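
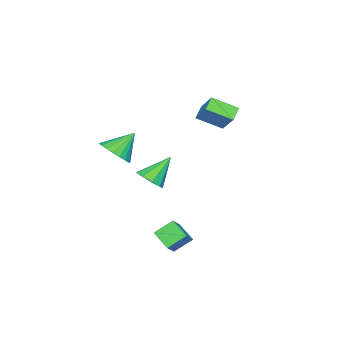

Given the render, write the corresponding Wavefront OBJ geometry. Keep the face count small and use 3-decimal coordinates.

v -1.073 0.563 -1.239
v -0.479 0.561 -0.733
v -2.107 1.117 -0.021
v -0.511 1.035 -0.976
v -0.805 1.289 -1.341
v -1.225 1.203 -1.659
v -1.574 0.818 -1.78
v -1.689 0.313 -1.648
v -1.515 -0.074 -1.324
v -1.135 -0.163 -0.961
v -0.726 0.088 -0.727
v 1.786 4.607 -2.444
v 1.436 3.705 -1.942
v 2.499 4.694 -1.792
v 2.149 3.792 -1.29
v 2.431 4.008 -3.07
v 2.081 3.106 -2.568
v 3.144 4.095 -2.418
v 2.794 3.193 -1.916
v -3.229 1.774 2.231
v -3.915 1.687 2.672
v -3.784 2.917 1.596
v -4.469 2.83 2.037
v -2.651 2.65 3.303
v -3.336 2.563 3.744
v -3.205 3.793 2.668
v -3.891 3.706 3.109
v 2.485 0.973 2.362
v 3.009 0.656 3.007
v 1.555 1.467 3.358
v 3.142 0.998 2.961
v 3.161 1.336 2.811
v 3.063 1.611 2.584
v 2.865 1.776 2.318
v 2.602 1.801 2.059
v 2.318 1.684 1.853
v 2.063 1.443 1.735
v 1.881 1.121 1.725
v 1.803 0.773 1.825
v 1.843 0.46 2.018
v 1.994 0.235 2.27
v 2.23 0.138 2.538
v 2.51 0.185 2.776
v 2.786 0.369 2.942
f 2 1 4
f 2 4 3
f 4 1 5
f 4 5 3
f 5 1 6
f 5 6 3
f 6 1 7
f 6 7 3
f 7 1 8
f 7 8 3
f 8 1 9
f 8 9 3
f 9 1 10
f 9 10 3
f 10 1 11
f 10 11 3
f 11 1 2
f 11 2 3
f 13 15 12
f 16 13 12
f 12 15 14
f 14 16 12
f 13 19 15
f 17 13 16
f 17 19 13
f 15 19 14
f 18 16 14
f 14 19 18
f 18 17 16
f 19 17 18
f 21 23 20
f 24 21 20
f 20 23 22
f 22 24 20
f 21 27 23
f 25 21 24
f 25 27 21
f 23 27 22
f 26 24 22
f 22 27 26
f 26 25 24
f 27 25 26
f 29 28 31
f 29 31 30
f 31 28 32
f 31 32 30
f 32 28 33
f 32 33 30
f 33 28 34
f 33 34 30
f 34 28 35
f 34 35 30
f 35 28 36
f 35 36 30
f 36 28 37
f 36 37 30
f 37 28 38
f 37 38 30
f 38 28 39
f 38 39 30
f 39 28 40
f 39 40 30
f 40 28 41
f 40 41 30
f 41 28 42
f 41 42 30
f 42 28 43
f 42 43 30
f 43 28 44
f 43 44 30
f 44 28 29
f 44 29 30



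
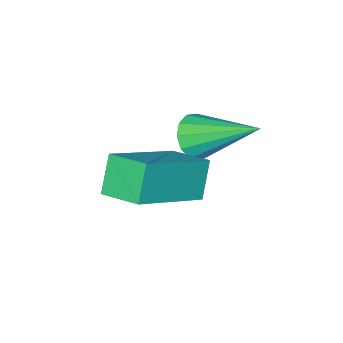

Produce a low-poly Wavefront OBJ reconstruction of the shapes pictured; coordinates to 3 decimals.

v -2.86 -4.181 -3.195
v -2.441 -3.93 -3.402
v -3.22 -2.899 -2.365
v -2.671 -3.876 -3.585
v -2.96 -3.919 -3.645
v -3.218 -4.045 -3.561
v -3.362 -4.214 -3.362
v -3.346 -4.373 -3.11
v -3.176 -4.471 -2.885
v -2.906 -4.477 -2.758
v -2.621 -4.389 -2.77
v -2.411 -4.235 -2.917
v -2.344 -4.064 -3.153
v -1.891 -4.012 -4.029
v -2.315 -4.24 -3.305
v -1.991 -3.163 -3.821
v -2.416 -3.391 -3.096
v -0.324 -4.049 -3.124
v -0.749 -4.277 -2.399
v -0.425 -3.2 -2.915
v -0.849 -3.428 -2.191
f 2 1 4
f 2 4 3
f 4 1 5
f 4 5 3
f 5 1 6
f 5 6 3
f 6 1 7
f 6 7 3
f 7 1 8
f 7 8 3
f 8 1 9
f 8 9 3
f 9 1 10
f 9 10 3
f 10 1 11
f 10 11 3
f 11 1 12
f 11 12 3
f 12 1 13
f 12 13 3
f 13 1 2
f 13 2 3
f 15 17 14
f 18 15 14
f 14 17 16
f 16 18 14
f 15 21 17
f 19 15 18
f 19 21 15
f 17 21 16
f 20 18 16
f 16 21 20
f 20 19 18
f 21 19 20



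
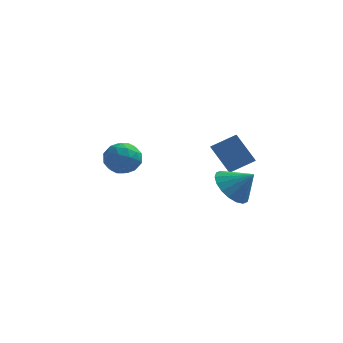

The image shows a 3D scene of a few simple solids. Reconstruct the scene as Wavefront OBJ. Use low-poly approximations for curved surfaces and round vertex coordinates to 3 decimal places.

v 1.629 -0.61 -0.02
v 0.661 -0.024 1.288
v 1.467 0.986 -0.857
v 0.498 1.573 0.451
v 2.782 -0.153 0.629
v 1.813 0.434 1.937
v 2.619 1.444 -0.208
v 1.651 2.03 1.1
v 2.042 -2.876 0.214
v 2.637 -2.15 -0.34
v 3.038 -2.964 1.166
v 2.377 -1.87 -0.042
v 2.05 -1.79 0.308
v 1.722 -1.924 0.639
v 1.457 -2.247 0.886
v 1.308 -2.694 0.999
v 1.305 -3.178 0.958
v 1.447 -3.601 0.769
v 1.708 -3.881 0.47
v 2.034 -3.961 0.121
v 2.363 -3.827 -0.21
v 2.627 -3.504 -0.457
v 2.776 -3.057 -0.571
v 2.78 -2.573 -0.529
v -3.603 2.235 0.09
v -3.056 1.402 -0.07
v -4.504 1.898 -1.23
v -3.957 1.065 -1.39
v -4.576 1.117 -0.595
v -4.02 1.325 0.221
v -3.54 1.975 -1.521
v -2.984 2.183 -0.705
v -3.017 1.241 -1.066
v -3.658 0.711 -0.493
v -3.902 2.589 -0.807
v -4.543 2.059 -0.234
v -3.251 1.849 0.126
v -4.309 1.451 -1.426
v -4.673 1.482 -0.959
v -4.352 0.992 -1.053
v -3.817 1.803 0.297
v -3.496 1.314 0.203
v -4.389 1.146 -0.106
v -4.064 1.986 -1.503
v -3.743 1.497 -1.597
v -3.208 2.308 -0.247
v -2.887 1.818 -0.341
v -3.171 2.154 -1.194
v -2.906 1.264 -0.553
v -3.436 1.065 -1.329
v -3.191 1.6 -1.406
v -2.864 1.723 -0.927
v -3.283 0.952 -0.217
v -3.812 0.754 -0.993
v -4.176 0.785 -0.525
v -3.849 0.907 -0.046
v -3.26 0.858 -0.802
v -3.748 2.546 -0.307
v -4.277 2.348 -1.083
v -3.711 2.393 -1.254
v -3.384 2.515 -0.775
v -4.124 2.235 0.029
v -4.654 2.036 -0.747
v -4.696 1.577 -0.373
v -4.369 1.7 0.106
v -4.3 2.442 -0.498
f 2 4 1
f 5 2 1
f 1 4 3
f 3 5 1
f 2 8 4
f 6 2 5
f 6 8 2
f 4 8 3
f 7 5 3
f 3 8 7
f 7 6 5
f 8 6 7
f 10 9 12
f 10 12 11
f 12 9 13
f 12 13 11
f 13 9 14
f 13 14 11
f 14 9 15
f 14 15 11
f 15 9 16
f 15 16 11
f 16 9 17
f 16 17 11
f 17 9 18
f 17 18 11
f 18 9 19
f 18 19 11
f 19 9 20
f 19 20 11
f 20 9 21
f 20 21 11
f 21 9 22
f 21 22 11
f 22 9 23
f 22 23 11
f 23 9 24
f 23 24 11
f 24 9 10
f 24 10 11
f 25 62 41
f 62 36 65
f 41 65 30
f 62 65 41
f 25 41 37
f 41 30 42
f 37 42 26
f 41 42 37
f 25 37 46
f 37 26 47
f 46 47 32
f 37 47 46
f 25 46 58
f 46 32 61
f 58 61 35
f 46 61 58
f 25 58 62
f 58 35 66
f 62 66 36
f 58 66 62
f 26 42 53
f 42 30 56
f 53 56 34
f 42 56 53
f 30 65 43
f 65 36 64
f 43 64 29
f 65 64 43
f 36 66 63
f 66 35 59
f 63 59 27
f 66 59 63
f 35 61 60
f 61 32 48
f 60 48 31
f 61 48 60
f 32 47 52
f 47 26 49
f 52 49 33
f 47 49 52
f 28 54 40
f 54 34 55
f 40 55 29
f 54 55 40
f 28 40 38
f 40 29 39
f 38 39 27
f 40 39 38
f 28 38 45
f 38 27 44
f 45 44 31
f 38 44 45
f 28 45 50
f 45 31 51
f 50 51 33
f 45 51 50
f 28 50 54
f 50 33 57
f 54 57 34
f 50 57 54
f 29 55 43
f 55 34 56
f 43 56 30
f 55 56 43
f 27 39 63
f 39 29 64
f 63 64 36
f 39 64 63
f 31 44 60
f 44 27 59
f 60 59 35
f 44 59 60
f 33 51 52
f 51 31 48
f 52 48 32
f 51 48 52
f 34 57 53
f 57 33 49
f 53 49 26
f 57 49 53



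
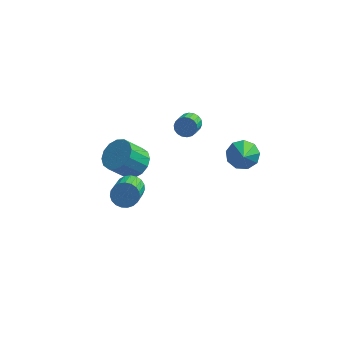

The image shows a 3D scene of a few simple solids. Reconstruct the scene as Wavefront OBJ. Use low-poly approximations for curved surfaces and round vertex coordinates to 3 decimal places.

v -2.446 -3.081 -1.712
v -2.187 -2.653 -1.075
v -2.074 -4.33 0.008
v -2.334 -4.759 -0.628
v -2.521 -2.647 -1.032
v -2.408 -4.324 0.052
v -2.842 -2.717 -1.107
v -2.73 -4.394 -0.023
v -3.095 -2.849 -1.286
v -2.982 -4.527 -0.202
v -3.235 -3.022 -1.538
v -3.123 -4.699 -0.454
v -3.239 -3.205 -1.821
v -3.127 -4.882 -0.737
v -3.106 -3.367 -2.085
v -2.994 -5.044 -1.001
v -2.859 -3.479 -2.284
v -2.746 -5.156 -1.201
v -2.541 -3.523 -2.385
v -2.428 -5.2 -1.301
v -2.206 -3.49 -2.369
v -2.093 -5.167 -1.285
v -1.912 -3.386 -2.239
v -1.8 -5.064 -1.156
v -1.712 -3.23 -2.019
v -1.599 -4.907 -0.935
v -1.638 -3.048 -1.745
v -1.525 -4.726 -0.661
v -1.704 -2.872 -1.465
v -1.591 -4.549 -0.382
v -1.898 -2.732 -1.229
v -1.785 -4.409 -0.145
v -0.114 1.842 -0.105
v 0.309 1.573 -0.564
v 0.238 0.59 -0.054
v -0.186 0.858 0.405
v 0.497 1.671 -0.348
v 0.426 0.688 0.162
v 0.564 1.803 -0.084
v 0.493 0.82 0.426
v 0.497 1.943 0.176
v 0.425 0.959 0.686
v 0.308 2.062 0.38
v 0.237 1.079 0.89
v 0.036 2.138 0.488
v -0.035 1.155 0.998
v -0.266 2.155 0.479
v -0.337 1.172 0.989
v -0.538 2.11 0.354
v -0.609 1.127 0.864
v -0.726 2.012 0.138
v -0.797 1.029 0.648
v -0.793 1.88 -0.126
v -0.864 0.897 0.384
v -0.725 1.741 -0.386
v -0.797 0.757 0.124
v -0.537 1.621 -0.59
v -0.608 0.638 -0.08
v -0.265 1.545 -0.698
v -0.336 0.562 -0.188
v 0.037 1.528 -0.689
v -0.034 0.545 -0.179
v 2.652 3.467 -4.185
v 3.058 2.904 -4.905
v 2.948 1.953 -2.835
v 3.543 3.275 -4.596
v 3.611 3.735 -4.095
v 3.23 4.07 -3.636
v 2.579 4.123 -3.434
v 1.962 3.869 -3.583
v 1.667 3.427 -4.014
v 1.833 3.003 -4.525
v 2.383 2.797 -4.877
v -2.718 -0.803 -1.817
v -2.101 -1.665 -1.789
v -2.986 -2.259 -0.556
v -3.602 -1.397 -0.583
v -1.863 -1.309 -1.447
v -2.748 -1.902 -0.213
v -1.853 -0.817 -1.203
v -2.738 -1.411 0.03
v -2.075 -0.322 -1.124
v -2.96 -0.915 0.109
v -2.47 0.045 -1.231
v -3.354 -0.549 0.003
v -2.93 0.184 -1.494
v -3.815 -0.41 -0.261
v -3.334 0.059 -1.844
v -4.219 -0.535 -0.611
v -3.572 -0.298 -2.187
v -4.457 -0.891 -0.953
v -3.582 -0.789 -2.43
v -4.467 -1.383 -1.197
v -3.36 -1.285 -2.509
v -4.245 -1.878 -1.276
v -2.966 -1.651 -2.403
v -3.85 -2.245 -1.169
v -2.505 -1.79 -2.139
v -3.39 -2.384 -0.906
f 2 1 5
f 2 5 3
f 3 5 6
f 3 6 4
f 5 1 7
f 5 7 6
f 6 7 8
f 6 8 4
f 7 1 9
f 7 9 8
f 8 9 10
f 8 10 4
f 9 1 11
f 9 11 10
f 10 11 12
f 10 12 4
f 11 1 13
f 11 13 12
f 12 13 14
f 12 14 4
f 13 1 15
f 13 15 14
f 14 15 16
f 14 16 4
f 15 1 17
f 15 17 16
f 16 17 18
f 16 18 4
f 17 1 19
f 17 19 18
f 18 19 20
f 18 20 4
f 19 1 21
f 19 21 20
f 20 21 22
f 20 22 4
f 21 1 23
f 21 23 22
f 22 23 24
f 22 24 4
f 23 1 25
f 23 25 24
f 24 25 26
f 24 26 4
f 25 1 27
f 25 27 26
f 26 27 28
f 26 28 4
f 27 1 29
f 27 29 28
f 28 29 30
f 28 30 4
f 29 1 31
f 29 31 30
f 30 31 32
f 30 32 4
f 31 1 2
f 31 2 32
f 32 2 3
f 32 3 4
f 34 33 37
f 34 37 35
f 35 37 38
f 35 38 36
f 37 33 39
f 37 39 38
f 38 39 40
f 38 40 36
f 39 33 41
f 39 41 40
f 40 41 42
f 40 42 36
f 41 33 43
f 41 43 42
f 42 43 44
f 42 44 36
f 43 33 45
f 43 45 44
f 44 45 46
f 44 46 36
f 45 33 47
f 45 47 46
f 46 47 48
f 46 48 36
f 47 33 49
f 47 49 48
f 48 49 50
f 48 50 36
f 49 33 51
f 49 51 50
f 50 51 52
f 50 52 36
f 51 33 53
f 51 53 52
f 52 53 54
f 52 54 36
f 53 33 55
f 53 55 54
f 54 55 56
f 54 56 36
f 55 33 57
f 55 57 56
f 56 57 58
f 56 58 36
f 57 33 59
f 57 59 58
f 58 59 60
f 58 60 36
f 59 33 61
f 59 61 60
f 60 61 62
f 60 62 36
f 61 33 34
f 61 34 62
f 62 34 35
f 62 35 36
f 64 63 66
f 64 66 65
f 66 63 67
f 66 67 65
f 67 63 68
f 67 68 65
f 68 63 69
f 68 69 65
f 69 63 70
f 69 70 65
f 70 63 71
f 70 71 65
f 71 63 72
f 71 72 65
f 72 63 73
f 72 73 65
f 73 63 64
f 73 64 65
f 75 74 78
f 75 78 76
f 76 78 79
f 76 79 77
f 78 74 80
f 78 80 79
f 79 80 81
f 79 81 77
f 80 74 82
f 80 82 81
f 81 82 83
f 81 83 77
f 82 74 84
f 82 84 83
f 83 84 85
f 83 85 77
f 84 74 86
f 84 86 85
f 85 86 87
f 85 87 77
f 86 74 88
f 86 88 87
f 87 88 89
f 87 89 77
f 88 74 90
f 88 90 89
f 89 90 91
f 89 91 77
f 90 74 92
f 90 92 91
f 91 92 93
f 91 93 77
f 92 74 94
f 92 94 93
f 93 94 95
f 93 95 77
f 94 74 96
f 94 96 95
f 95 96 97
f 95 97 77
f 96 74 98
f 96 98 97
f 97 98 99
f 97 99 77
f 98 74 75
f 98 75 99
f 99 75 76
f 99 76 77



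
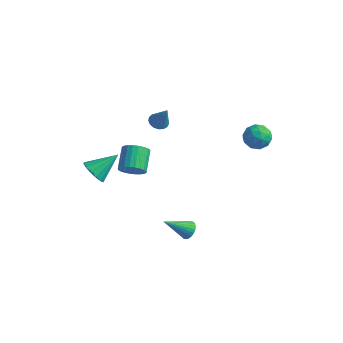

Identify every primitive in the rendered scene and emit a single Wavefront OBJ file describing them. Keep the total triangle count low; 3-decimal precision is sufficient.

v -3.388 3.207 -0.149
v -2.841 3.253 -0.414
v -2.712 3.093 1.229
v -2.914 3.53 -0.356
v -3.095 3.732 -0.25
v -3.344 3.815 -0.121
v -3.603 3.757 0.001
v -3.813 3.574 0.089
v -3.925 3.307 0.122
v -3.915 3.016 0.093
v -3.783 2.77 0.008
v -3.562 2.623 -0.112
v -3.3 2.61 -0.242
v -3.059 2.734 -0.35
v -2.893 2.966 -0.412
v 2.486 3.169 1.844
v 3.095 3.578 1.411
v 3.445 2.402 2.469
v 4.054 2.811 2.036
v 3.612 3.221 2.637
v 3.019 3.694 2.251
v 3.521 2.286 1.629
v 2.928 2.759 1.243
v 3.735 3.031 1.278
v 3.79 3.609 1.901
v 2.75 2.371 1.979
v 2.805 2.949 2.602
v 2.706 3.441 1.573
v 3.834 2.539 2.307
v 3.574 2.78 2.661
v 3.932 3.02 2.406
v 2.661 3.509 2.066
v 3.019 3.749 1.812
v 3.323 3.54 2.533
v 3.521 2.231 2.068
v 3.879 2.471 1.814
v 2.608 2.96 1.474
v 2.966 3.2 1.219
v 3.217 2.44 1.347
v 3.44 3.36 1.24
v 4.004 2.909 1.607
v 3.691 2.6 1.368
v 3.342 2.879 1.141
v 3.473 3.699 1.606
v 4.037 3.249 1.973
v 3.777 3.49 2.327
v 3.428 3.768 2.1
v 3.849 3.378 1.528
v 2.503 2.731 1.907
v 3.067 2.281 2.274
v 3.112 2.212 1.78
v 2.763 2.49 1.553
v 2.536 3.071 2.273
v 3.1 2.62 2.64
v 3.198 3.101 2.739
v 2.849 3.38 2.512
v 2.691 2.602 2.352
v -4.338 -1.612 -1.669
v -3.586 -1.999 -1.748
v -3.582 -0.348 -0.651
v -3.604 -1.716 -2.085
v -3.82 -1.406 -2.31
v -4.174 -1.15 -2.364
v -4.572 -1.019 -2.231
v -4.908 -1.046 -1.948
v -5.091 -1.225 -1.59
v -5.072 -1.507 -1.253
v -4.857 -1.818 -1.028
v -4.503 -2.073 -0.974
v -4.104 -2.205 -1.107
v -3.769 -2.178 -1.39
v 1.467 -0.849 -4.267
v 1.834 -0.714 -3.811
v 0.533 -1.871 -3.213
v 1.672 -0.546 -3.791
v 1.479 -0.424 -3.844
v 1.285 -0.366 -3.96
v 1.118 -0.382 -4.124
v 1.004 -0.469 -4.309
v 0.961 -0.614 -4.488
v 0.995 -0.795 -4.633
v 1.1 -0.984 -4.722
v 1.262 -1.152 -4.743
v 1.455 -1.274 -4.69
v 1.649 -1.332 -4.573
v 1.816 -1.316 -4.41
v 1.93 -1.229 -4.225
v 1.973 -1.084 -4.046
v 1.939 -0.903 -3.901
v -2.026 -1.184 -0.633
v -1.645 -1.437 0.011
v -2.193 -0.309 0.778
v -2.574 -0.056 0.133
v -1.434 -1.25 -0.114
v -1.983 -0.121 0.653
v -1.314 -1.052 -0.317
v -1.862 0.076 0.449
v -1.301 -0.875 -0.569
v -1.85 0.253 0.197
v -1.399 -0.745 -0.831
v -1.948 0.383 -0.065
v -1.593 -0.682 -1.063
v -2.141 0.446 -0.296
v -1.852 -0.695 -1.229
v -2.4 0.433 -0.462
v -2.138 -0.783 -1.304
v -2.686 0.346 -0.538
v -2.407 -0.931 -1.278
v -2.955 0.197 -0.511
v -2.617 -1.119 -1.153
v -3.166 0.01 -0.386
v -2.738 -1.316 -0.949
v -3.286 -0.188 -0.183
v -2.75 -1.493 -0.697
v -3.299 -0.365 0.069
v -2.652 -1.623 -0.435
v -3.201 -0.495 0.331
v -2.459 -1.686 -0.204
v -3.007 -0.558 0.563
v -2.2 -1.673 -0.038
v -2.748 -0.545 0.729
v -1.914 -1.586 0.038
v -2.462 -0.457 0.804
f 2 1 4
f 2 4 3
f 4 1 5
f 4 5 3
f 5 1 6
f 5 6 3
f 6 1 7
f 6 7 3
f 7 1 8
f 7 8 3
f 8 1 9
f 8 9 3
f 9 1 10
f 9 10 3
f 10 1 11
f 10 11 3
f 11 1 12
f 11 12 3
f 12 1 13
f 12 13 3
f 13 1 14
f 13 14 3
f 14 1 15
f 14 15 3
f 15 1 2
f 15 2 3
f 16 53 32
f 53 27 56
f 32 56 21
f 53 56 32
f 16 32 28
f 32 21 33
f 28 33 17
f 32 33 28
f 16 28 37
f 28 17 38
f 37 38 23
f 28 38 37
f 16 37 49
f 37 23 52
f 49 52 26
f 37 52 49
f 16 49 53
f 49 26 57
f 53 57 27
f 49 57 53
f 17 33 44
f 33 21 47
f 44 47 25
f 33 47 44
f 21 56 34
f 56 27 55
f 34 55 20
f 56 55 34
f 27 57 54
f 57 26 50
f 54 50 18
f 57 50 54
f 26 52 51
f 52 23 39
f 51 39 22
f 52 39 51
f 23 38 43
f 38 17 40
f 43 40 24
f 38 40 43
f 19 45 31
f 45 25 46
f 31 46 20
f 45 46 31
f 19 31 29
f 31 20 30
f 29 30 18
f 31 30 29
f 19 29 36
f 29 18 35
f 36 35 22
f 29 35 36
f 19 36 41
f 36 22 42
f 41 42 24
f 36 42 41
f 19 41 45
f 41 24 48
f 45 48 25
f 41 48 45
f 20 46 34
f 46 25 47
f 34 47 21
f 46 47 34
f 18 30 54
f 30 20 55
f 54 55 27
f 30 55 54
f 22 35 51
f 35 18 50
f 51 50 26
f 35 50 51
f 24 42 43
f 42 22 39
f 43 39 23
f 42 39 43
f 25 48 44
f 48 24 40
f 44 40 17
f 48 40 44
f 59 58 61
f 59 61 60
f 61 58 62
f 61 62 60
f 62 58 63
f 62 63 60
f 63 58 64
f 63 64 60
f 64 58 65
f 64 65 60
f 65 58 66
f 65 66 60
f 66 58 67
f 66 67 60
f 67 58 68
f 67 68 60
f 68 58 69
f 68 69 60
f 69 58 70
f 69 70 60
f 70 58 71
f 70 71 60
f 71 58 59
f 71 59 60
f 73 72 75
f 73 75 74
f 75 72 76
f 75 76 74
f 76 72 77
f 76 77 74
f 77 72 78
f 77 78 74
f 78 72 79
f 78 79 74
f 79 72 80
f 79 80 74
f 80 72 81
f 80 81 74
f 81 72 82
f 81 82 74
f 82 72 83
f 82 83 74
f 83 72 84
f 83 84 74
f 84 72 85
f 84 85 74
f 85 72 86
f 85 86 74
f 86 72 87
f 86 87 74
f 87 72 88
f 87 88 74
f 88 72 89
f 88 89 74
f 89 72 73
f 89 73 74
f 91 90 94
f 91 94 92
f 92 94 95
f 92 95 93
f 94 90 96
f 94 96 95
f 95 96 97
f 95 97 93
f 96 90 98
f 96 98 97
f 97 98 99
f 97 99 93
f 98 90 100
f 98 100 99
f 99 100 101
f 99 101 93
f 100 90 102
f 100 102 101
f 101 102 103
f 101 103 93
f 102 90 104
f 102 104 103
f 103 104 105
f 103 105 93
f 104 90 106
f 104 106 105
f 105 106 107
f 105 107 93
f 106 90 108
f 106 108 107
f 107 108 109
f 107 109 93
f 108 90 110
f 108 110 109
f 109 110 111
f 109 111 93
f 110 90 112
f 110 112 111
f 111 112 113
f 111 113 93
f 112 90 114
f 112 114 113
f 113 114 115
f 113 115 93
f 114 90 116
f 114 116 115
f 115 116 117
f 115 117 93
f 116 90 118
f 116 118 117
f 117 118 119
f 117 119 93
f 118 90 120
f 118 120 119
f 119 120 121
f 119 121 93
f 120 90 122
f 120 122 121
f 121 122 123
f 121 123 93
f 122 90 91
f 122 91 123
f 123 91 92
f 123 92 93



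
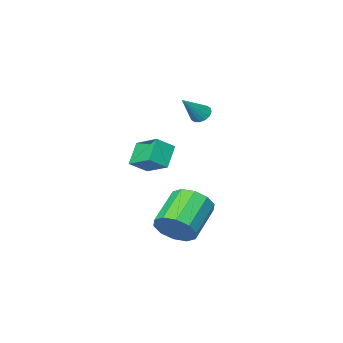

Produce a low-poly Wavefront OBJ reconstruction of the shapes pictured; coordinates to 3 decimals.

v -2.174 -2.974 -0.115
v -1.792 -2.889 -0.501
v -1.066 -2.826 1.015
v -1.891 -2.63 -0.438
v -2.067 -2.463 -0.288
v -2.271 -2.434 -0.092
v -2.449 -2.549 0.098
v -2.554 -2.778 0.231
v -2.556 -3.06 0.271
v -2.457 -3.319 0.207
v -2.282 -3.485 0.057
v -2.077 -3.515 -0.139
v -1.899 -3.4 -0.329
v -1.795 -3.171 -0.461
v 2.593 2.252 -3.986
v 3.244 1.701 -3.484
v 1.778 0.836 -2.532
v 1.127 1.388 -3.034
v 3.147 2.215 -3.166
v 1.681 1.35 -2.215
v 2.839 2.743 -3.162
v 1.372 1.879 -2.21
v 2.436 3.084 -3.472
v 0.97 2.219 -2.521
v 2.094 3.107 -3.979
v 0.628 2.243 -3.027
v 1.942 2.804 -4.488
v 0.476 1.939 -3.536
v 2.039 2.29 -4.805
v 0.573 1.425 -3.854
v 2.348 1.761 -4.81
v 0.881 0.897 -3.858
v 2.75 1.421 -4.499
v 1.284 0.556 -3.548
v 3.092 1.397 -3.993
v 1.626 0.533 -3.041
v 3.861 1.349 0.94
v 3.683 2.601 1.565
v 3.093 1.508 0.403
v 2.915 2.759 1.029
v 4.545 1.861 0.111
v 4.367 3.112 0.737
v 3.777 2.019 -0.425
v 3.599 3.271 0.2
f 2 1 4
f 2 4 3
f 4 1 5
f 4 5 3
f 5 1 6
f 5 6 3
f 6 1 7
f 6 7 3
f 7 1 8
f 7 8 3
f 8 1 9
f 8 9 3
f 9 1 10
f 9 10 3
f 10 1 11
f 10 11 3
f 11 1 12
f 11 12 3
f 12 1 13
f 12 13 3
f 13 1 14
f 13 14 3
f 14 1 2
f 14 2 3
f 16 15 19
f 16 19 17
f 17 19 20
f 17 20 18
f 19 15 21
f 19 21 20
f 20 21 22
f 20 22 18
f 21 15 23
f 21 23 22
f 22 23 24
f 22 24 18
f 23 15 25
f 23 25 24
f 24 25 26
f 24 26 18
f 25 15 27
f 25 27 26
f 26 27 28
f 26 28 18
f 27 15 29
f 27 29 28
f 28 29 30
f 28 30 18
f 29 15 31
f 29 31 30
f 30 31 32
f 30 32 18
f 31 15 33
f 31 33 32
f 32 33 34
f 32 34 18
f 33 15 35
f 33 35 34
f 34 35 36
f 34 36 18
f 35 15 16
f 35 16 36
f 36 16 17
f 36 17 18
f 38 40 37
f 41 38 37
f 37 40 39
f 39 41 37
f 38 44 40
f 42 38 41
f 42 44 38
f 40 44 39
f 43 41 39
f 39 44 43
f 43 42 41
f 44 42 43



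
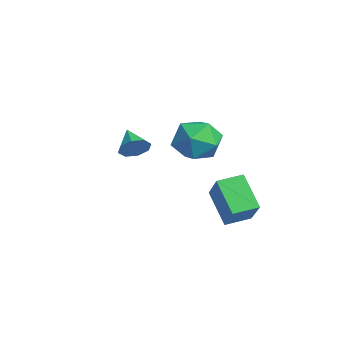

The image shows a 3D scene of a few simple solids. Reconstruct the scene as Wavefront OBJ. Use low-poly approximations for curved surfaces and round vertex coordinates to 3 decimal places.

v 3.255 -0.354 0.701
v 3.579 -0.57 1.271
v 2.205 -0.406 1.279
v 3.54 -0.044 1.248
v 3.335 0.301 0.905
v 3.082 0.262 0.442
v 2.931 -0.137 0.132
v 2.97 -0.664 0.155
v 3.176 -1.008 0.498
v 3.428 -0.97 0.96
v -0.232 3.89 -1.896
v 0.489 3.839 -0.9
v -1.529 2.661 -1.02
v -0.808 2.61 -0.024
v -1.4 3.652 -0.302
v -0.598 4.412 -0.844
v -0.442 2.088 -1.076
v 0.36 2.848 -1.618
v 0.359 2.725 -0.394
v -0.233 3.692 0.085
v -0.807 2.808 -2.005
v -1.399 3.775 -1.526
v 3.939 3.163 -3.75
v 2.677 2.865 -2.487
v 3.838 4.316 -3.578
v 2.576 4.018 -2.315
v 5.284 3.082 -2.425
v 4.022 2.784 -1.162
v 5.183 4.235 -2.253
v 3.921 3.937 -0.99
f 2 1 4
f 2 4 3
f 4 1 5
f 4 5 3
f 5 1 6
f 5 6 3
f 6 1 7
f 6 7 3
f 7 1 8
f 7 8 3
f 8 1 9
f 8 9 3
f 9 1 10
f 9 10 3
f 10 1 2
f 10 2 3
f 11 22 16
f 11 16 12
f 11 12 18
f 11 18 21
f 11 21 22
f 12 16 20
f 16 22 15
f 22 21 13
f 21 18 17
f 18 12 19
f 14 20 15
f 14 15 13
f 14 13 17
f 14 17 19
f 14 19 20
f 15 20 16
f 13 15 22
f 17 13 21
f 19 17 18
f 20 19 12
f 24 26 23
f 27 24 23
f 23 26 25
f 25 27 23
f 24 30 26
f 28 24 27
f 28 30 24
f 26 30 25
f 29 27 25
f 25 30 29
f 29 28 27
f 30 28 29



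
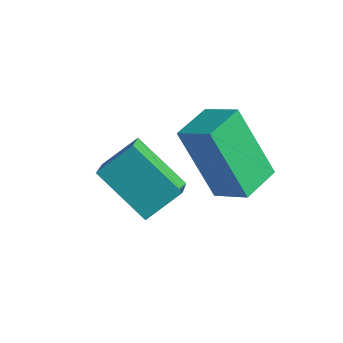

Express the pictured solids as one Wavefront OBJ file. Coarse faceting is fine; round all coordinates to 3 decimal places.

v 2.206 -2.358 -3.824
v 1.308 -2.454 -2.186
v 2.168 -1.36 -3.786
v 1.27 -1.456 -2.148
v 3.03 -2.344 -3.372
v 2.132 -2.44 -1.734
v 2.992 -1.346 -3.334
v 2.094 -1.442 -1.696
v -0.423 -2.804 -4.027
v 0.099 -3.603 -3.368
v -0.038 -2.066 -3.437
v 0.484 -2.866 -2.778
v 0.816 -2.734 -4.922
v 1.338 -3.534 -4.263
v 1.201 -1.997 -4.332
v 1.723 -2.796 -3.673
f 2 4 1
f 5 2 1
f 1 4 3
f 3 5 1
f 2 8 4
f 6 2 5
f 6 8 2
f 4 8 3
f 7 5 3
f 3 8 7
f 7 6 5
f 8 6 7
f 10 12 9
f 13 10 9
f 9 12 11
f 11 13 9
f 10 16 12
f 14 10 13
f 14 16 10
f 12 16 11
f 15 13 11
f 11 16 15
f 15 14 13
f 16 14 15



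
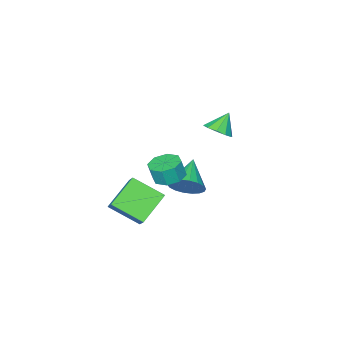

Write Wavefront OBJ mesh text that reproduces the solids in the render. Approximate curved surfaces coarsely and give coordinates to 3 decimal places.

v -1.832 3.31 2.278
v -1.268 3.76 2.727
v -2.648 3.31 3.302
v -1.582 4.098 2.476
v -1.992 4.135 2.15
v -2.341 3.857 1.872
v -2.495 3.37 1.749
v -2.396 2.86 1.828
v -2.082 2.522 2.079
v -1.672 2.485 2.405
v -1.323 2.763 2.683
v -1.169 3.25 2.806
v -2.348 0.509 -3.795
v -1.646 0.225 -3.053
v -3.812 -0.469 -2.785
v -1.81 0.637 -2.891
v -2.08 1.024 -2.908
v -2.403 1.308 -3.101
v -2.715 1.434 -3.432
v -2.954 1.377 -3.834
v -3.074 1.148 -4.229
v -3.049 0.792 -4.538
v -2.886 0.38 -4.699
v -2.616 -0.006 -4.682
v -2.293 -0.291 -4.489
v -1.981 -0.417 -4.159
v -1.741 -0.36 -3.756
v -1.622 -0.131 -3.362
v 0.708 0.089 -5.493
v 1.557 -1.494 -4.484
v -1.039 -0.103 -4.326
v -0.19 -1.685 -3.316
v 1.21 0.925 -4.604
v 2.059 -0.657 -3.594
v -0.537 0.734 -3.436
v 0.312 -0.849 -2.427
v -0.408 1.226 -1.598
v 0.13 0.501 -1.821
v 0.346 0.329 -0.746
v -0.192 1.054 -0.522
v 0.493 1.113 -1.797
v 0.709 0.941 -0.721
v 0.329 1.791 -1.655
v 0.545 1.619 -0.58
v -0.268 2.138 -1.48
v -0.052 1.966 -0.405
v -0.946 1.951 -1.374
v -0.73 1.779 -0.299
v -1.309 1.339 -1.399
v -1.093 1.167 -0.323
v -1.145 0.661 -1.54
v -0.929 0.489 -0.465
v -0.548 0.314 -1.715
v -0.332 0.142 -0.64
f 2 1 4
f 2 4 3
f 4 1 5
f 4 5 3
f 5 1 6
f 5 6 3
f 6 1 7
f 6 7 3
f 7 1 8
f 7 8 3
f 8 1 9
f 8 9 3
f 9 1 10
f 9 10 3
f 10 1 11
f 10 11 3
f 11 1 12
f 11 12 3
f 12 1 2
f 12 2 3
f 14 13 16
f 14 16 15
f 16 13 17
f 16 17 15
f 17 13 18
f 17 18 15
f 18 13 19
f 18 19 15
f 19 13 20
f 19 20 15
f 20 13 21
f 20 21 15
f 21 13 22
f 21 22 15
f 22 13 23
f 22 23 15
f 23 13 24
f 23 24 15
f 24 13 25
f 24 25 15
f 25 13 26
f 25 26 15
f 26 13 27
f 26 27 15
f 27 13 28
f 27 28 15
f 28 13 14
f 28 14 15
f 30 32 29
f 33 30 29
f 29 32 31
f 31 33 29
f 30 36 32
f 34 30 33
f 34 36 30
f 32 36 31
f 35 33 31
f 31 36 35
f 35 34 33
f 36 34 35
f 38 37 41
f 38 41 39
f 39 41 42
f 39 42 40
f 41 37 43
f 41 43 42
f 42 43 44
f 42 44 40
f 43 37 45
f 43 45 44
f 44 45 46
f 44 46 40
f 45 37 47
f 45 47 46
f 46 47 48
f 46 48 40
f 47 37 49
f 47 49 48
f 48 49 50
f 48 50 40
f 49 37 51
f 49 51 50
f 50 51 52
f 50 52 40
f 51 37 53
f 51 53 52
f 52 53 54
f 52 54 40
f 53 37 38
f 53 38 54
f 54 38 39
f 54 39 40



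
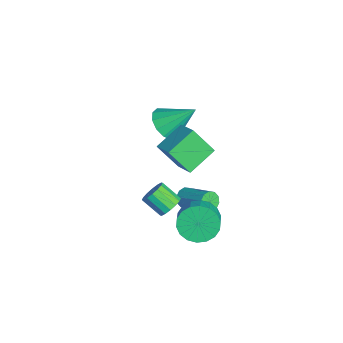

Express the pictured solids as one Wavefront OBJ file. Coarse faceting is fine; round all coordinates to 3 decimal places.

v 0.205 -2.518 -4.117
v 0.622 -2.783 -4.401
v 1.793 -1.787 -3.607
v 1.375 -1.522 -3.323
v 0.518 -2.506 -4.593
v 1.689 -1.511 -3.799
v 0.294 -2.235 -4.604
v 1.465 -1.239 -3.809
v 0.036 -2.071 -4.428
v 1.207 -1.075 -3.634
v -0.158 -2.078 -4.134
v 1.013 -1.083 -3.34
v -0.213 -2.253 -3.833
v 0.958 -1.257 -3.039
v -0.109 -2.529 -3.641
v 1.062 -1.534 -2.847
v 0.115 -2.801 -3.631
v 1.286 -1.805 -2.836
v 0.373 -2.965 -3.806
v 1.544 -1.969 -3.012
v 0.567 -2.957 -4.1
v 1.738 -1.962 -3.306
v 2.928 -3.541 -1.778
v 3.464 -3.601 -1.415
v 2.908 -4.359 -0.719
v 2.372 -4.299 -1.082
v 3.292 -3.347 -1.276
v 2.737 -4.105 -0.58
v 3.023 -3.145 -1.271
v 2.467 -3.904 -0.575
v 2.728 -3.049 -1.402
v 2.173 -3.808 -0.706
v 2.487 -3.085 -1.634
v 1.931 -3.844 -0.938
v 2.364 -3.243 -1.904
v 1.808 -4.002 -1.208
v 2.392 -3.481 -2.141
v 1.836 -4.239 -1.445
v 2.563 -3.735 -2.28
v 2.008 -4.493 -1.584
v 2.833 -3.936 -2.285
v 2.277 -4.695 -1.589
v 3.127 -4.032 -2.154
v 2.572 -4.791 -1.458
v 3.369 -3.996 -1.922
v 2.813 -4.755 -1.226
v 3.492 -3.838 -1.652
v 2.936 -4.597 -0.956
v -2.936 -3.052 -1.427
v -2.072 -2.893 -1.837
v -2.564 -1.688 -0.113
v -2.425 -2.557 -2.086
v -2.94 -2.379 -2.125
v -3.454 -2.414 -1.943
v -3.804 -2.652 -1.596
v -3.878 -3.017 -1.196
v -3.653 -3.393 -0.869
v -3.201 -3.661 -0.719
v -2.665 -3.735 -0.794
v -2.215 -3.593 -1.07
v -1.994 -3.279 -1.458
v -0.712 -1.614 -1.005
v -1.046 -2.571 0.31
v 0.364 -1.198 -0.428
v 0.03 -2.155 0.887
v 0.13 -2.845 -1.687
v -0.204 -3.802 -0.372
v 1.206 -2.429 -1.11
v 0.872 -3.386 0.205
v 2.48 -2.188 -3.345
v 2.843 -2.737 -4.111
v 3.702 -2.881 -3.601
v 3.34 -2.332 -2.835
v 2.975 -2.32 -4.216
v 3.835 -2.465 -3.705
v 3.009 -1.877 -4.148
v 3.869 -2.022 -3.637
v 2.939 -1.496 -3.921
v 3.798 -1.64 -3.41
v 2.777 -1.251 -3.58
v 3.636 -1.396 -3.069
v 2.557 -1.192 -3.192
v 3.416 -1.337 -2.682
v 2.321 -1.331 -2.835
v 3.181 -1.475 -2.325
v 2.118 -1.639 -2.579
v 2.977 -1.783 -2.069
v 1.985 -2.055 -2.475
v 2.845 -2.2 -1.964
v 1.951 -2.498 -2.543
v 2.811 -2.643 -2.032
v 2.022 -2.88 -2.77
v 2.881 -3.024 -2.259
v 2.184 -3.124 -3.111
v 3.043 -3.269 -2.6
v 2.404 -3.183 -3.498
v 3.263 -3.328 -2.988
v 2.639 -3.045 -3.855
v 3.499 -3.189 -3.345
f 2 1 5
f 2 5 3
f 3 5 6
f 3 6 4
f 5 1 7
f 5 7 6
f 6 7 8
f 6 8 4
f 7 1 9
f 7 9 8
f 8 9 10
f 8 10 4
f 9 1 11
f 9 11 10
f 10 11 12
f 10 12 4
f 11 1 13
f 11 13 12
f 12 13 14
f 12 14 4
f 13 1 15
f 13 15 14
f 14 15 16
f 14 16 4
f 15 1 17
f 15 17 16
f 16 17 18
f 16 18 4
f 17 1 19
f 17 19 18
f 18 19 20
f 18 20 4
f 19 1 21
f 19 21 20
f 20 21 22
f 20 22 4
f 21 1 2
f 21 2 22
f 22 2 3
f 22 3 4
f 24 23 27
f 24 27 25
f 25 27 28
f 25 28 26
f 27 23 29
f 27 29 28
f 28 29 30
f 28 30 26
f 29 23 31
f 29 31 30
f 30 31 32
f 30 32 26
f 31 23 33
f 31 33 32
f 32 33 34
f 32 34 26
f 33 23 35
f 33 35 34
f 34 35 36
f 34 36 26
f 35 23 37
f 35 37 36
f 36 37 38
f 36 38 26
f 37 23 39
f 37 39 38
f 38 39 40
f 38 40 26
f 39 23 41
f 39 41 40
f 40 41 42
f 40 42 26
f 41 23 43
f 41 43 42
f 42 43 44
f 42 44 26
f 43 23 45
f 43 45 44
f 44 45 46
f 44 46 26
f 45 23 47
f 45 47 46
f 46 47 48
f 46 48 26
f 47 23 24
f 47 24 48
f 48 24 25
f 48 25 26
f 50 49 52
f 50 52 51
f 52 49 53
f 52 53 51
f 53 49 54
f 53 54 51
f 54 49 55
f 54 55 51
f 55 49 56
f 55 56 51
f 56 49 57
f 56 57 51
f 57 49 58
f 57 58 51
f 58 49 59
f 58 59 51
f 59 49 60
f 59 60 51
f 60 49 61
f 60 61 51
f 61 49 50
f 61 50 51
f 63 65 62
f 66 63 62
f 62 65 64
f 64 66 62
f 63 69 65
f 67 63 66
f 67 69 63
f 65 69 64
f 68 66 64
f 64 69 68
f 68 67 66
f 69 67 68
f 71 70 74
f 71 74 72
f 72 74 75
f 72 75 73
f 74 70 76
f 74 76 75
f 75 76 77
f 75 77 73
f 76 70 78
f 76 78 77
f 77 78 79
f 77 79 73
f 78 70 80
f 78 80 79
f 79 80 81
f 79 81 73
f 80 70 82
f 80 82 81
f 81 82 83
f 81 83 73
f 82 70 84
f 82 84 83
f 83 84 85
f 83 85 73
f 84 70 86
f 84 86 85
f 85 86 87
f 85 87 73
f 86 70 88
f 86 88 87
f 87 88 89
f 87 89 73
f 88 70 90
f 88 90 89
f 89 90 91
f 89 91 73
f 90 70 92
f 90 92 91
f 91 92 93
f 91 93 73
f 92 70 94
f 92 94 93
f 93 94 95
f 93 95 73
f 94 70 96
f 94 96 95
f 95 96 97
f 95 97 73
f 96 70 98
f 96 98 97
f 97 98 99
f 97 99 73
f 98 70 71
f 98 71 99
f 99 71 72
f 99 72 73



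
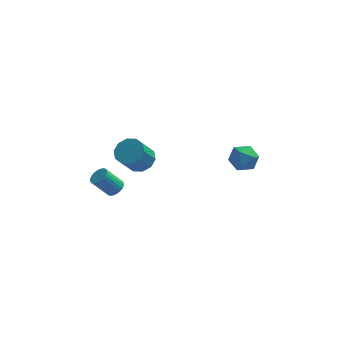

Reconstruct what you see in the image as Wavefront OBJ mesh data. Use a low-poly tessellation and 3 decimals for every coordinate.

v 2.886 4.053 -0.341
v 3.723 3.934 -0.127
v 3.057 3.226 -1.473
v 3.894 3.107 -1.259
v 3.265 2.76 -0.764
v 3.159 3.271 -0.065
v 3.621 3.889 -1.535
v 3.515 4.4 -0.836
v 4.178 3.832 -0.866
v 3.958 3.135 -0.389
v 2.822 4.025 -1.211
v 2.602 3.328 -0.734
v -1.848 3.65 -1.003
v -1.075 3.392 -0.801
v -1.618 2.692 0.385
v -2.392 2.95 0.183
v -1.157 3.849 -0.569
v -1.701 3.149 0.617
v -1.504 4.23 -0.503
v -2.047 3.53 0.683
v -1.982 4.389 -0.627
v -2.525 3.69 0.558
v -2.409 4.266 -0.896
v -2.952 3.567 0.29
v -2.622 3.908 -1.205
v -3.165 3.208 -0.019
v -2.539 3.451 -1.437
v -3.083 2.751 -0.251
v -2.193 3.07 -1.503
v -2.736 2.37 -0.317
v -1.715 2.91 -1.378
v -2.258 2.211 -0.193
v -1.288 3.033 -1.11
v -1.831 2.334 0.076
v -2.976 0.678 -0.823
v -2.608 0.382 -0.561
v -3.417 0.285 0.465
v -3.784 0.582 0.203
v -2.555 0.576 -0.501
v -3.363 0.48 0.525
v -2.565 0.786 -0.489
v -3.374 0.69 0.537
v -2.638 0.98 -0.529
v -3.447 0.884 0.497
v -2.763 1.128 -0.613
v -3.571 1.031 0.413
v -2.92 1.207 -0.729
v -3.728 1.111 0.297
v -3.085 1.206 -0.86
v -3.893 1.109 0.167
v -3.234 1.124 -0.985
v -4.042 1.028 0.042
v -3.343 0.975 -1.085
v -4.152 0.878 -0.059
v -3.397 0.78 -1.145
v -4.205 0.684 -0.119
v -3.386 0.57 -1.157
v -4.195 0.474 -0.131
v -3.313 0.376 -1.117
v -4.122 0.28 -0.091
v -3.189 0.229 -1.033
v -3.997 0.132 -0.007
v -3.032 0.149 -0.917
v -3.84 0.053 0.109
v -2.867 0.151 -0.787
v -3.675 0.054 0.24
v -2.718 0.232 -0.662
v -3.526 0.136 0.365
f 1 12 6
f 1 6 2
f 1 2 8
f 1 8 11
f 1 11 12
f 2 6 10
f 6 12 5
f 12 11 3
f 11 8 7
f 8 2 9
f 4 10 5
f 4 5 3
f 4 3 7
f 4 7 9
f 4 9 10
f 5 10 6
f 3 5 12
f 7 3 11
f 9 7 8
f 10 9 2
f 14 13 17
f 14 17 15
f 15 17 18
f 15 18 16
f 17 13 19
f 17 19 18
f 18 19 20
f 18 20 16
f 19 13 21
f 19 21 20
f 20 21 22
f 20 22 16
f 21 13 23
f 21 23 22
f 22 23 24
f 22 24 16
f 23 13 25
f 23 25 24
f 24 25 26
f 24 26 16
f 25 13 27
f 25 27 26
f 26 27 28
f 26 28 16
f 27 13 29
f 27 29 28
f 28 29 30
f 28 30 16
f 29 13 31
f 29 31 30
f 30 31 32
f 30 32 16
f 31 13 33
f 31 33 32
f 32 33 34
f 32 34 16
f 33 13 14
f 33 14 34
f 34 14 15
f 34 15 16
f 36 35 39
f 36 39 37
f 37 39 40
f 37 40 38
f 39 35 41
f 39 41 40
f 40 41 42
f 40 42 38
f 41 35 43
f 41 43 42
f 42 43 44
f 42 44 38
f 43 35 45
f 43 45 44
f 44 45 46
f 44 46 38
f 45 35 47
f 45 47 46
f 46 47 48
f 46 48 38
f 47 35 49
f 47 49 48
f 48 49 50
f 48 50 38
f 49 35 51
f 49 51 50
f 50 51 52
f 50 52 38
f 51 35 53
f 51 53 52
f 52 53 54
f 52 54 38
f 53 35 55
f 53 55 54
f 54 55 56
f 54 56 38
f 55 35 57
f 55 57 56
f 56 57 58
f 56 58 38
f 57 35 59
f 57 59 58
f 58 59 60
f 58 60 38
f 59 35 61
f 59 61 60
f 60 61 62
f 60 62 38
f 61 35 63
f 61 63 62
f 62 63 64
f 62 64 38
f 63 35 65
f 63 65 64
f 64 65 66
f 64 66 38
f 65 35 67
f 65 67 66
f 66 67 68
f 66 68 38
f 67 35 36
f 67 36 68
f 68 36 37
f 68 37 38



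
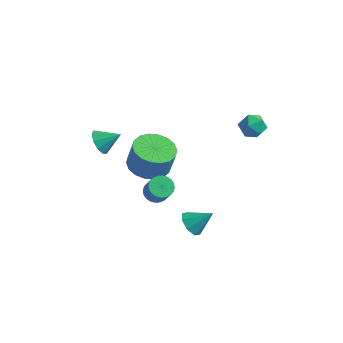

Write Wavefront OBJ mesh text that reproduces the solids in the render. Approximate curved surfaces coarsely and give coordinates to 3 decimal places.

v -0.144 -0.285 -1.706
v 0.644 0.291 -1.92
v 0.953 0.342 -0.648
v 0.164 -0.235 -0.434
v 0.32 0.588 -1.853
v 0.629 0.639 -0.581
v -0.097 0.712 -1.757
v 0.212 0.763 -0.485
v -0.522 0.639 -1.651
v -0.214 0.689 -0.379
v -0.873 0.382 -1.556
v -0.565 0.433 -0.284
v -1.08 -0.006 -1.49
v -0.771 0.044 -0.218
v -1.101 -0.45 -1.467
v -0.793 -0.4 -0.195
v -0.933 -0.862 -1.492
v -0.624 -0.811 -0.22
v -0.609 -1.159 -1.559
v -0.3 -1.108 -0.287
v -0.192 -1.283 -1.655
v 0.117 -1.232 -0.383
v 0.234 -1.209 -1.761
v 0.542 -1.159 -0.489
v 0.585 -0.953 -1.856
v 0.893 -0.902 -0.584
v 0.791 -0.564 -1.922
v 1.1 -0.514 -0.65
v 0.813 -0.12 -1.945
v 1.121 -0.07 -0.673
v 1.872 -2.934 -0.385
v 2.252 -3.208 -0.692
v 2.728 -3.52 0.179
v 2.348 -3.246 0.485
v 2.346 -3.012 -0.673
v 2.822 -3.324 0.198
v 2.368 -2.804 -0.61
v 2.844 -3.116 0.26
v 2.314 -2.615 -0.513
v 2.791 -2.927 0.357
v 2.193 -2.476 -0.397
v 2.67 -2.787 0.473
v 2.023 -2.406 -0.279
v 2.5 -2.717 0.592
v 1.83 -2.416 -0.177
v 2.307 -2.728 0.693
v 1.644 -2.505 -0.106
v 2.12 -2.817 0.764
v 1.492 -2.66 -0.079
v 1.968 -2.972 0.792
v 1.398 -2.856 -0.098
v 1.874 -3.168 0.773
v 1.376 -3.064 -0.16
v 1.852 -3.376 0.71
v 1.429 -3.253 -0.257
v 1.906 -3.565 0.613
v 1.55 -3.393 -0.373
v 2.027 -3.704 0.497
v 1.72 -3.463 -0.492
v 2.197 -3.774 0.379
v 1.913 -3.452 -0.593
v 2.39 -3.764 0.277
v 2.1 -3.363 -0.664
v 2.576 -3.675 0.206
v 2.437 -0.944 -4.13
v 2.92 -0.998 -4.606
v 3.243 -0.456 -3.37
v 2.668 -0.544 -4.63
v 2.28 -0.324 -4.361
v 1.985 -0.466 -3.957
v 1.955 -0.889 -3.655
v 2.207 -1.343 -3.631
v 2.595 -1.564 -3.9
v 2.89 -1.421 -4.304
v -1.071 -2.656 1.356
v -0.651 -2.803 0.882
v -0.309 -2.184 1.884
v -0.814 -2.446 0.797
v -1.074 -2.168 0.926
v -1.334 -2.077 1.219
v -1.493 -2.207 1.564
v -1.491 -2.508 1.83
v -1.328 -2.866 1.915
v -1.068 -3.143 1.786
v -0.808 -3.234 1.493
v -0.649 -3.104 1.148
v 3.19 3.435 -0.302
v 3.812 3.275 -0.013
v 2.708 2.565 0.253
v 3.33 2.405 0.542
v 2.995 2.995 0.731
v 3.294 3.533 0.388
v 3.226 2.307 -0.148
v 3.525 2.845 -0.491
v 3.835 2.578 0.083
v 3.692 3.003 0.625
v 2.828 2.837 -0.385
v 2.685 3.262 0.157
f 2 1 5
f 2 5 3
f 3 5 6
f 3 6 4
f 5 1 7
f 5 7 6
f 6 7 8
f 6 8 4
f 7 1 9
f 7 9 8
f 8 9 10
f 8 10 4
f 9 1 11
f 9 11 10
f 10 11 12
f 10 12 4
f 11 1 13
f 11 13 12
f 12 13 14
f 12 14 4
f 13 1 15
f 13 15 14
f 14 15 16
f 14 16 4
f 15 1 17
f 15 17 16
f 16 17 18
f 16 18 4
f 17 1 19
f 17 19 18
f 18 19 20
f 18 20 4
f 19 1 21
f 19 21 20
f 20 21 22
f 20 22 4
f 21 1 23
f 21 23 22
f 22 23 24
f 22 24 4
f 23 1 25
f 23 25 24
f 24 25 26
f 24 26 4
f 25 1 27
f 25 27 26
f 26 27 28
f 26 28 4
f 27 1 29
f 27 29 28
f 28 29 30
f 28 30 4
f 29 1 2
f 29 2 30
f 30 2 3
f 30 3 4
f 32 31 35
f 32 35 33
f 33 35 36
f 33 36 34
f 35 31 37
f 35 37 36
f 36 37 38
f 36 38 34
f 37 31 39
f 37 39 38
f 38 39 40
f 38 40 34
f 39 31 41
f 39 41 40
f 40 41 42
f 40 42 34
f 41 31 43
f 41 43 42
f 42 43 44
f 42 44 34
f 43 31 45
f 43 45 44
f 44 45 46
f 44 46 34
f 45 31 47
f 45 47 46
f 46 47 48
f 46 48 34
f 47 31 49
f 47 49 48
f 48 49 50
f 48 50 34
f 49 31 51
f 49 51 50
f 50 51 52
f 50 52 34
f 51 31 53
f 51 53 52
f 52 53 54
f 52 54 34
f 53 31 55
f 53 55 54
f 54 55 56
f 54 56 34
f 55 31 57
f 55 57 56
f 56 57 58
f 56 58 34
f 57 31 59
f 57 59 58
f 58 59 60
f 58 60 34
f 59 31 61
f 59 61 60
f 60 61 62
f 60 62 34
f 61 31 63
f 61 63 62
f 62 63 64
f 62 64 34
f 63 31 32
f 63 32 64
f 64 32 33
f 64 33 34
f 66 65 68
f 66 68 67
f 68 65 69
f 68 69 67
f 69 65 70
f 69 70 67
f 70 65 71
f 70 71 67
f 71 65 72
f 71 72 67
f 72 65 73
f 72 73 67
f 73 65 74
f 73 74 67
f 74 65 66
f 74 66 67
f 76 75 78
f 76 78 77
f 78 75 79
f 78 79 77
f 79 75 80
f 79 80 77
f 80 75 81
f 80 81 77
f 81 75 82
f 81 82 77
f 82 75 83
f 82 83 77
f 83 75 84
f 83 84 77
f 84 75 85
f 84 85 77
f 85 75 86
f 85 86 77
f 86 75 76
f 86 76 77
f 87 98 92
f 87 92 88
f 87 88 94
f 87 94 97
f 87 97 98
f 88 92 96
f 92 98 91
f 98 97 89
f 97 94 93
f 94 88 95
f 90 96 91
f 90 91 89
f 90 89 93
f 90 93 95
f 90 95 96
f 91 96 92
f 89 91 98
f 93 89 97
f 95 93 94
f 96 95 88



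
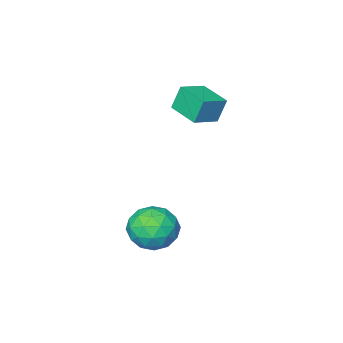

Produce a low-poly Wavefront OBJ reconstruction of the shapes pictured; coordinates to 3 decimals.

v -2.022 -4.324 2.963
v -2.29 -4.201 3.856
v -2.068 -3.158 2.788
v -2.335 -3.035 3.681
v -1.065 -4.245 3.239
v -1.332 -4.122 4.132
v -1.11 -3.079 3.064
v -1.378 -2.956 3.957
v 2.24 -0.385 -0.049
v 2.726 -0.498 0.641
v 1.234 -1.122 0.539
v 1.72 -1.235 1.229
v 1.41 -0.463 1.048
v 2.031 -0.007 0.685
v 1.929 -1.613 0.495
v 2.55 -1.157 0.132
v 2.534 -1.257 0.977
v 2.213 -0.546 1.32
v 1.747 -1.074 -0.14
v 1.426 -0.363 0.203
v 2.571 -0.377 0.245
v 1.389 -1.243 0.935
v 1.206 -0.789 0.829
v 1.492 -0.856 1.235
v 2.163 -0.088 0.271
v 2.448 -0.155 0.676
v 1.675 -0.134 0.915
v 1.512 -1.465 0.504
v 1.797 -1.532 0.909
v 2.468 -0.764 -0.055
v 2.754 -0.831 0.351
v 2.285 -1.486 0.265
v 2.744 -0.889 0.848
v 2.153 -1.322 1.193
v 2.276 -1.544 0.762
v 2.641 -1.277 0.548
v 2.555 -0.471 1.049
v 1.964 -0.904 1.394
v 1.781 -0.451 1.288
v 2.147 -0.183 1.075
v 2.442 -0.917 1.247
v 1.996 -0.716 -0.214
v 1.405 -1.149 0.131
v 1.813 -1.437 0.105
v 2.179 -1.169 -0.108
v 1.807 -0.298 -0.013
v 1.216 -0.731 0.332
v 1.319 -0.343 0.632
v 1.684 -0.076 0.418
v 1.518 -0.703 -0.067
f 2 4 1
f 5 2 1
f 1 4 3
f 3 5 1
f 2 8 4
f 6 2 5
f 6 8 2
f 4 8 3
f 7 5 3
f 3 8 7
f 7 6 5
f 8 6 7
f 9 46 25
f 46 20 49
f 25 49 14
f 46 49 25
f 9 25 21
f 25 14 26
f 21 26 10
f 25 26 21
f 9 21 30
f 21 10 31
f 30 31 16
f 21 31 30
f 9 30 42
f 30 16 45
f 42 45 19
f 30 45 42
f 9 42 46
f 42 19 50
f 46 50 20
f 42 50 46
f 10 26 37
f 26 14 40
f 37 40 18
f 26 40 37
f 14 49 27
f 49 20 48
f 27 48 13
f 49 48 27
f 20 50 47
f 50 19 43
f 47 43 11
f 50 43 47
f 19 45 44
f 45 16 32
f 44 32 15
f 45 32 44
f 16 31 36
f 31 10 33
f 36 33 17
f 31 33 36
f 12 38 24
f 38 18 39
f 24 39 13
f 38 39 24
f 12 24 22
f 24 13 23
f 22 23 11
f 24 23 22
f 12 22 29
f 22 11 28
f 29 28 15
f 22 28 29
f 12 29 34
f 29 15 35
f 34 35 17
f 29 35 34
f 12 34 38
f 34 17 41
f 38 41 18
f 34 41 38
f 13 39 27
f 39 18 40
f 27 40 14
f 39 40 27
f 11 23 47
f 23 13 48
f 47 48 20
f 23 48 47
f 15 28 44
f 28 11 43
f 44 43 19
f 28 43 44
f 17 35 36
f 35 15 32
f 36 32 16
f 35 32 36
f 18 41 37
f 41 17 33
f 37 33 10
f 41 33 37



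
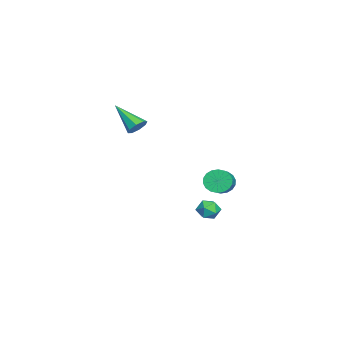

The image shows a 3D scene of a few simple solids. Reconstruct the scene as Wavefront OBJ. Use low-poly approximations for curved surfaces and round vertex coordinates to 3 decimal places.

v 1.089 -0.883 2.567
v 1.594 -1.189 2.582
v 0.311 -2.117 3.673
v 1.569 -0.879 2.91
v 1.264 -0.572 3.037
v 0.856 -0.447 2.889
v 0.584 -0.578 2.553
v 0.609 -0.887 2.225
v 0.915 -1.194 2.097
v 1.323 -1.319 2.245
v -0.018 3.074 -1.388
v 0.254 3.397 -1.971
v 2.05 3.429 -1.115
v 1.778 3.106 -0.532
v 0.163 3.644 -1.789
v 1.959 3.676 -0.933
v 0.036 3.778 -1.527
v 1.832 3.81 -0.671
v -0.102 3.773 -1.238
v 1.694 3.805 -0.382
v -0.223 3.63 -0.979
v 1.573 3.662 -0.122
v -0.304 3.376 -0.8
v 1.492 3.408 0.056
v -0.328 3.062 -0.738
v 1.468 3.094 0.118
v -0.29 2.751 -0.805
v 1.506 2.783 0.051
v -0.199 2.504 -0.987
v 1.597 2.536 -0.131
v -0.072 2.37 -1.249
v 1.724 2.402 -0.393
v 0.066 2.375 -1.538
v 1.862 2.407 -0.682
v 0.187 2.518 -1.798
v 1.983 2.55 -0.941
v 0.268 2.772 -1.976
v 2.064 2.804 -1.12
v 0.292 3.086 -2.038
v 2.088 3.118 -1.182
v -1.934 2.429 -4.348
v -1.571 2.917 -4.015
v -1.229 1.643 -3.965
v -0.866 2.131 -3.632
v -1.505 1.968 -3.418
v -1.941 2.454 -3.654
v -0.859 2.106 -4.326
v -1.295 2.592 -4.562
v -0.906 2.718 -4.001
v -1.306 2.632 -3.44
v -1.494 1.928 -4.54
v -1.894 1.842 -3.979
f 2 1 4
f 2 4 3
f 4 1 5
f 4 5 3
f 5 1 6
f 5 6 3
f 6 1 7
f 6 7 3
f 7 1 8
f 7 8 3
f 8 1 9
f 8 9 3
f 9 1 10
f 9 10 3
f 10 1 2
f 10 2 3
f 12 11 15
f 12 15 13
f 13 15 16
f 13 16 14
f 15 11 17
f 15 17 16
f 16 17 18
f 16 18 14
f 17 11 19
f 17 19 18
f 18 19 20
f 18 20 14
f 19 11 21
f 19 21 20
f 20 21 22
f 20 22 14
f 21 11 23
f 21 23 22
f 22 23 24
f 22 24 14
f 23 11 25
f 23 25 24
f 24 25 26
f 24 26 14
f 25 11 27
f 25 27 26
f 26 27 28
f 26 28 14
f 27 11 29
f 27 29 28
f 28 29 30
f 28 30 14
f 29 11 31
f 29 31 30
f 30 31 32
f 30 32 14
f 31 11 33
f 31 33 32
f 32 33 34
f 32 34 14
f 33 11 35
f 33 35 34
f 34 35 36
f 34 36 14
f 35 11 37
f 35 37 36
f 36 37 38
f 36 38 14
f 37 11 39
f 37 39 38
f 38 39 40
f 38 40 14
f 39 11 12
f 39 12 40
f 40 12 13
f 40 13 14
f 41 52 46
f 41 46 42
f 41 42 48
f 41 48 51
f 41 51 52
f 42 46 50
f 46 52 45
f 52 51 43
f 51 48 47
f 48 42 49
f 44 50 45
f 44 45 43
f 44 43 47
f 44 47 49
f 44 49 50
f 45 50 46
f 43 45 52
f 47 43 51
f 49 47 48
f 50 49 42



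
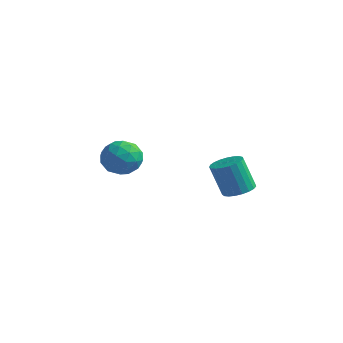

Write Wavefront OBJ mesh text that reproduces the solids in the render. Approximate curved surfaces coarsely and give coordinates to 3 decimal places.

v 2.682 4.078 2.543
v 3.427 3.796 2.776
v 2.822 3.6 4.471
v 2.078 3.882 4.237
v 3.46 4.135 2.827
v 2.855 3.94 4.522
v 3.358 4.465 2.829
v 2.754 4.27 4.523
v 3.14 4.728 2.781
v 2.535 4.533 4.476
v 2.842 4.878 2.692
v 2.237 4.683 4.387
v 2.517 4.89 2.577
v 1.912 4.695 4.272
v 2.22 4.762 2.456
v 1.615 4.566 4.151
v 2.003 4.515 2.351
v 1.399 4.32 4.045
v 1.904 4.192 2.278
v 1.299 3.997 3.973
v 1.939 3.85 2.251
v 1.334 3.655 3.946
v 2.103 3.547 2.275
v 1.498 3.352 3.969
v 2.367 3.336 2.345
v 1.762 3.141 4.039
v 2.685 3.253 2.449
v 2.081 3.058 4.143
v 3.003 3.313 2.569
v 2.398 3.117 4.264
v 3.266 3.505 2.685
v 2.661 3.309 4.38
v -3.941 3.208 4.172
v -3.232 3.926 3.723
v -3.448 1.974 2.977
v -2.739 2.692 2.528
v -2.548 2.286 3.537
v -2.853 3.048 4.275
v -3.827 2.852 2.425
v -4.132 3.614 3.163
v -3.162 3.706 2.643
v -2.372 3.356 3.33
v -4.308 2.544 3.37
v -3.518 2.194 4.057
v -3.63 3.675 4.052
v -3.05 2.225 2.648
v -2.938 1.986 3.241
v -2.522 2.408 2.977
v -3.407 3.159 4.377
v -2.99 3.581 4.113
v -2.589 2.617 4.004
v -3.69 2.319 2.587
v -3.273 2.741 2.323
v -4.158 3.492 3.723
v -3.742 3.914 3.459
v -4.091 3.283 2.696
v -3.172 3.968 3.153
v -2.882 3.243 2.451
v -3.522 3.336 2.391
v -3.701 3.784 2.824
v -2.708 3.762 3.557
v -2.418 3.037 2.855
v -2.306 2.798 3.448
v -2.485 3.246 3.882
v -2.666 3.633 2.923
v -4.262 2.863 3.845
v -3.972 2.138 3.143
v -4.195 2.654 2.818
v -4.374 3.102 3.252
v -3.798 2.657 4.249
v -3.508 1.932 3.547
v -2.979 2.116 3.876
v -3.158 2.564 4.309
v -4.014 2.267 3.777
f 2 1 5
f 2 5 3
f 3 5 6
f 3 6 4
f 5 1 7
f 5 7 6
f 6 7 8
f 6 8 4
f 7 1 9
f 7 9 8
f 8 9 10
f 8 10 4
f 9 1 11
f 9 11 10
f 10 11 12
f 10 12 4
f 11 1 13
f 11 13 12
f 12 13 14
f 12 14 4
f 13 1 15
f 13 15 14
f 14 15 16
f 14 16 4
f 15 1 17
f 15 17 16
f 16 17 18
f 16 18 4
f 17 1 19
f 17 19 18
f 18 19 20
f 18 20 4
f 19 1 21
f 19 21 20
f 20 21 22
f 20 22 4
f 21 1 23
f 21 23 22
f 22 23 24
f 22 24 4
f 23 1 25
f 23 25 24
f 24 25 26
f 24 26 4
f 25 1 27
f 25 27 26
f 26 27 28
f 26 28 4
f 27 1 29
f 27 29 28
f 28 29 30
f 28 30 4
f 29 1 31
f 29 31 30
f 30 31 32
f 30 32 4
f 31 1 2
f 31 2 32
f 32 2 3
f 32 3 4
f 33 70 49
f 70 44 73
f 49 73 38
f 70 73 49
f 33 49 45
f 49 38 50
f 45 50 34
f 49 50 45
f 33 45 54
f 45 34 55
f 54 55 40
f 45 55 54
f 33 54 66
f 54 40 69
f 66 69 43
f 54 69 66
f 33 66 70
f 66 43 74
f 70 74 44
f 66 74 70
f 34 50 61
f 50 38 64
f 61 64 42
f 50 64 61
f 38 73 51
f 73 44 72
f 51 72 37
f 73 72 51
f 44 74 71
f 74 43 67
f 71 67 35
f 74 67 71
f 43 69 68
f 69 40 56
f 68 56 39
f 69 56 68
f 40 55 60
f 55 34 57
f 60 57 41
f 55 57 60
f 36 62 48
f 62 42 63
f 48 63 37
f 62 63 48
f 36 48 46
f 48 37 47
f 46 47 35
f 48 47 46
f 36 46 53
f 46 35 52
f 53 52 39
f 46 52 53
f 36 53 58
f 53 39 59
f 58 59 41
f 53 59 58
f 36 58 62
f 58 41 65
f 62 65 42
f 58 65 62
f 37 63 51
f 63 42 64
f 51 64 38
f 63 64 51
f 35 47 71
f 47 37 72
f 71 72 44
f 47 72 71
f 39 52 68
f 52 35 67
f 68 67 43
f 52 67 68
f 41 59 60
f 59 39 56
f 60 56 40
f 59 56 60
f 42 65 61
f 65 41 57
f 61 57 34
f 65 57 61



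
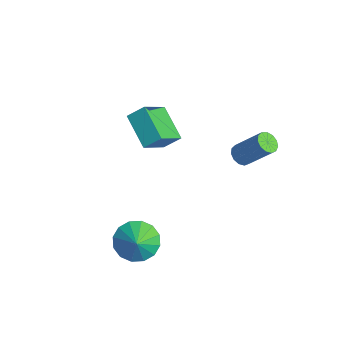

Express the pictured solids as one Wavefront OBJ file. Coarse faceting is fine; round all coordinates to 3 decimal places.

v 0.716 -2.151 -2.451
v 1.389 -1.621 -2.965
v 1.484 -2.429 -1.729
v 1.189 -1.287 -2.623
v 0.862 -1.186 -2.235
v 0.496 -1.343 -1.905
v 0.188 -1.716 -1.721
v 0.022 -2.206 -1.732
v 0.042 -2.682 -1.936
v 0.242 -3.015 -2.278
v 0.569 -3.117 -2.666
v 0.936 -2.96 -2.996
v 1.243 -2.586 -3.18
v 1.409 -2.096 -3.169
v 1.081 2.315 2.165
v 1.516 2.022 2.087
v 2.293 2.832 3.377
v 1.859 3.125 3.455
v 1.547 2.265 1.916
v 2.324 3.075 3.206
v 1.429 2.524 1.824
v 2.207 3.334 3.114
v 1.202 2.717 1.841
v 1.979 3.526 3.131
v 0.936 2.782 1.96
v 1.713 3.591 3.25
v 0.716 2.699 2.144
v 1.493 3.508 3.435
v 0.612 2.494 2.335
v 1.39 3.303 3.626
v 0.658 2.232 2.472
v 1.435 3.042 3.762
v 0.837 1.997 2.511
v 1.615 2.806 3.802
v 1.094 1.863 2.441
v 1.872 2.672 3.731
v 1.348 1.872 2.282
v 2.125 2.682 3.573
v -3.344 -0.978 1.977
v -3.079 -0.284 2.6
v -3.991 0.179 0.962
v -3.725 0.874 1.585
v -1.795 -0.834 1.155
v -1.529 -0.139 1.778
v -2.441 0.324 0.14
v -2.176 1.018 0.763
f 2 1 4
f 2 4 3
f 4 1 5
f 4 5 3
f 5 1 6
f 5 6 3
f 6 1 7
f 6 7 3
f 7 1 8
f 7 8 3
f 8 1 9
f 8 9 3
f 9 1 10
f 9 10 3
f 10 1 11
f 10 11 3
f 11 1 12
f 11 12 3
f 12 1 13
f 12 13 3
f 13 1 14
f 13 14 3
f 14 1 2
f 14 2 3
f 16 15 19
f 16 19 17
f 17 19 20
f 17 20 18
f 19 15 21
f 19 21 20
f 20 21 22
f 20 22 18
f 21 15 23
f 21 23 22
f 22 23 24
f 22 24 18
f 23 15 25
f 23 25 24
f 24 25 26
f 24 26 18
f 25 15 27
f 25 27 26
f 26 27 28
f 26 28 18
f 27 15 29
f 27 29 28
f 28 29 30
f 28 30 18
f 29 15 31
f 29 31 30
f 30 31 32
f 30 32 18
f 31 15 33
f 31 33 32
f 32 33 34
f 32 34 18
f 33 15 35
f 33 35 34
f 34 35 36
f 34 36 18
f 35 15 37
f 35 37 36
f 36 37 38
f 36 38 18
f 37 15 16
f 37 16 38
f 38 16 17
f 38 17 18
f 40 42 39
f 43 40 39
f 39 42 41
f 41 43 39
f 40 46 42
f 44 40 43
f 44 46 40
f 42 46 41
f 45 43 41
f 41 46 45
f 45 44 43
f 46 44 45



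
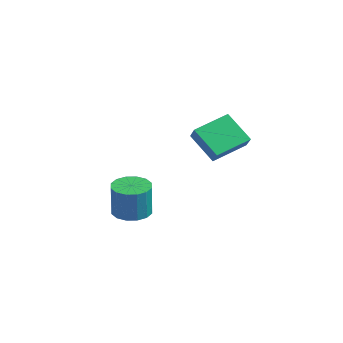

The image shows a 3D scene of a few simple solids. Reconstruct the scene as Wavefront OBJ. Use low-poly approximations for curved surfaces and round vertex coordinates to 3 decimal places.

v 1.672 -2.154 0.01
v 0.489 -2.669 1.25
v 1.619 -0.429 0.676
v 0.436 -0.944 1.916
v 2.504 -2.396 0.704
v 1.321 -2.911 1.944
v 2.451 -0.671 1.37
v 1.268 -1.186 2.61
v -3.551 -3.671 -4.875
v -2.817 -4.306 -5.072
v -2.475 -4.484 -3.222
v -3.209 -3.849 -3.025
v -2.595 -3.844 -5.068
v -2.254 -4.022 -3.218
v -2.63 -3.335 -5.013
v -2.288 -3.513 -3.163
v -2.911 -2.917 -4.921
v -2.569 -3.095 -3.07
v -3.364 -2.701 -4.816
v -3.022 -2.879 -2.966
v -3.867 -2.744 -4.728
v -3.525 -2.922 -2.877
v -4.285 -3.036 -4.678
v -3.943 -3.214 -2.828
v -4.506 -3.498 -4.682
v -4.165 -3.676 -2.832
v -4.472 -4.007 -4.737
v -4.13 -4.185 -2.887
v -4.191 -4.425 -4.83
v -3.849 -4.603 -2.979
v -3.738 -4.641 -4.934
v -3.396 -4.819 -3.084
v -3.235 -4.598 -5.023
v -2.893 -4.776 -3.172
f 2 4 1
f 5 2 1
f 1 4 3
f 3 5 1
f 2 8 4
f 6 2 5
f 6 8 2
f 4 8 3
f 7 5 3
f 3 8 7
f 7 6 5
f 8 6 7
f 10 9 13
f 10 13 11
f 11 13 14
f 11 14 12
f 13 9 15
f 13 15 14
f 14 15 16
f 14 16 12
f 15 9 17
f 15 17 16
f 16 17 18
f 16 18 12
f 17 9 19
f 17 19 18
f 18 19 20
f 18 20 12
f 19 9 21
f 19 21 20
f 20 21 22
f 20 22 12
f 21 9 23
f 21 23 22
f 22 23 24
f 22 24 12
f 23 9 25
f 23 25 24
f 24 25 26
f 24 26 12
f 25 9 27
f 25 27 26
f 26 27 28
f 26 28 12
f 27 9 29
f 27 29 28
f 28 29 30
f 28 30 12
f 29 9 31
f 29 31 30
f 30 31 32
f 30 32 12
f 31 9 33
f 31 33 32
f 32 33 34
f 32 34 12
f 33 9 10
f 33 10 34
f 34 10 11
f 34 11 12



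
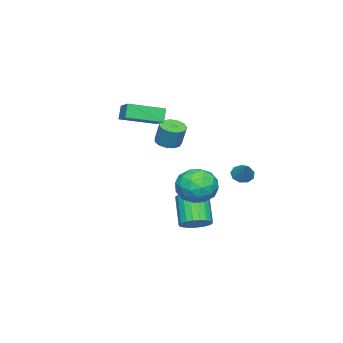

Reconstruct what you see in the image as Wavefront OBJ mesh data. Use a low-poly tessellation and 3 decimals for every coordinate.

v 0.508 0.197 -4.782
v 1.218 0.41 -4.237
v 0.222 -0.324 -2.653
v -0.488 -0.537 -3.198
v 1.008 0.729 -4.222
v 0.012 -0.005 -2.638
v 0.711 0.956 -4.303
v -0.285 0.222 -2.719
v 0.379 1.052 -4.467
v -0.617 0.318 -2.883
v 0.069 1 -4.686
v -0.927 0.266 -3.102
v -0.164 0.809 -4.921
v -1.161 0.075 -3.337
v -0.282 0.512 -5.133
v -1.278 -0.221 -3.548
v -0.263 0.161 -5.283
v -1.259 -0.572 -3.699
v -0.11 -0.184 -5.347
v -1.106 -0.917 -3.763
v 0.149 -0.463 -5.313
v -0.847 -1.197 -3.729
v 0.47 -0.628 -5.188
v -0.526 -1.362 -3.604
v 0.798 -0.651 -4.992
v -0.198 -1.384 -3.408
v 1.076 -0.527 -4.76
v 0.08 -1.26 -3.176
v 1.256 -0.277 -4.532
v 0.259 -1.011 -2.948
v 1.306 0.054 -4.347
v 0.31 -0.68 -2.763
v 2.566 2.22 -0.83
v 3.407 1.379 -1.146
v 1.113 0.941 -1.294
v 1.954 0.1 -1.61
v 1.817 0.419 -0.43
v 2.715 1.21 -0.143
v 1.805 1.11 -2.297
v 2.703 1.901 -2.01
v 2.937 0.694 -2.053
v 2.944 0.267 -0.899
v 1.576 2.053 -1.541
v 1.583 1.626 -0.387
v 3.114 1.912 -0.947
v 1.406 0.408 -1.493
v 1.325 0.596 -0.799
v 1.82 0.102 -0.985
v 2.707 1.812 -0.357
v 3.201 1.318 -0.543
v 2.267 0.754 -0.123
v 1.319 1.002 -1.897
v 1.813 0.508 -2.083
v 2.7 2.218 -1.455
v 3.195 1.724 -1.641
v 2.253 1.566 -2.317
v 3.332 1.015 -1.666
v 2.478 0.263 -1.939
v 2.391 0.857 -2.342
v 2.918 1.321 -2.174
v 3.336 0.764 -0.988
v 2.482 0.012 -1.261
v 2.401 0.199 -0.567
v 2.929 0.664 -0.398
v 3.06 0.361 -1.521
v 2.038 2.308 -1.179
v 1.184 1.556 -1.452
v 1.591 1.656 -2.042
v 2.119 2.121 -1.873
v 2.042 2.057 -0.501
v 1.188 1.305 -0.774
v 1.602 0.999 -0.266
v 2.129 1.463 -0.098
v 1.46 1.959 -0.919
v -2.303 1.589 -1.758
v -1.819 1.647 -2.218
v -1.457 2.271 -0.782
v -2.095 2.012 -2.234
v -2.468 2.18 -2.027
v -2.764 2.071 -1.695
v -2.844 1.736 -1.392
v -2.671 1.333 -1.26
v -2.325 1.05 -1.361
v -1.969 1.018 -1.648
v -1.769 1.254 -1.986
v -1.15 -2.36 0.362
v -0.411 -2.516 0.278
v -0.171 -2.076 1.574
v -0.91 -1.92 1.658
v -0.464 -2.111 0.15
v -0.224 -1.671 1.446
v -0.735 -1.785 0.089
v -0.495 -1.344 1.386
v -1.138 -1.641 0.115
v -0.897 -1.201 1.412
v -1.544 -1.726 0.22
v -1.304 -1.286 1.516
v -1.826 -2.012 0.369
v -1.585 -1.572 1.665
v -1.893 -2.409 0.516
v -1.652 -1.968 1.812
v -1.724 -2.79 0.614
v -1.483 -2.35 1.911
v -1.373 -3.035 0.632
v -1.132 -2.594 1.929
v -0.951 -3.065 0.564
v -0.711 -2.625 1.861
v -0.593 -2.872 0.432
v -0.352 -2.432 1.728
v 0.588 -4.441 2.206
v 0.176 -4.521 3.07
v -0.749 -2.843 1.717
v -1.161 -2.923 2.58
v 1.521 -3.497 2.74
v 1.109 -3.577 3.603
v 0.184 -1.899 2.25
v -0.228 -1.979 3.114
f 2 1 5
f 2 5 3
f 3 5 6
f 3 6 4
f 5 1 7
f 5 7 6
f 6 7 8
f 6 8 4
f 7 1 9
f 7 9 8
f 8 9 10
f 8 10 4
f 9 1 11
f 9 11 10
f 10 11 12
f 10 12 4
f 11 1 13
f 11 13 12
f 12 13 14
f 12 14 4
f 13 1 15
f 13 15 14
f 14 15 16
f 14 16 4
f 15 1 17
f 15 17 16
f 16 17 18
f 16 18 4
f 17 1 19
f 17 19 18
f 18 19 20
f 18 20 4
f 19 1 21
f 19 21 20
f 20 21 22
f 20 22 4
f 21 1 23
f 21 23 22
f 22 23 24
f 22 24 4
f 23 1 25
f 23 25 24
f 24 25 26
f 24 26 4
f 25 1 27
f 25 27 26
f 26 27 28
f 26 28 4
f 27 1 29
f 27 29 28
f 28 29 30
f 28 30 4
f 29 1 31
f 29 31 30
f 30 31 32
f 30 32 4
f 31 1 2
f 31 2 32
f 32 2 3
f 32 3 4
f 33 70 49
f 70 44 73
f 49 73 38
f 70 73 49
f 33 49 45
f 49 38 50
f 45 50 34
f 49 50 45
f 33 45 54
f 45 34 55
f 54 55 40
f 45 55 54
f 33 54 66
f 54 40 69
f 66 69 43
f 54 69 66
f 33 66 70
f 66 43 74
f 70 74 44
f 66 74 70
f 34 50 61
f 50 38 64
f 61 64 42
f 50 64 61
f 38 73 51
f 73 44 72
f 51 72 37
f 73 72 51
f 44 74 71
f 74 43 67
f 71 67 35
f 74 67 71
f 43 69 68
f 69 40 56
f 68 56 39
f 69 56 68
f 40 55 60
f 55 34 57
f 60 57 41
f 55 57 60
f 36 62 48
f 62 42 63
f 48 63 37
f 62 63 48
f 36 48 46
f 48 37 47
f 46 47 35
f 48 47 46
f 36 46 53
f 46 35 52
f 53 52 39
f 46 52 53
f 36 53 58
f 53 39 59
f 58 59 41
f 53 59 58
f 36 58 62
f 58 41 65
f 62 65 42
f 58 65 62
f 37 63 51
f 63 42 64
f 51 64 38
f 63 64 51
f 35 47 71
f 47 37 72
f 71 72 44
f 47 72 71
f 39 52 68
f 52 35 67
f 68 67 43
f 52 67 68
f 41 59 60
f 59 39 56
f 60 56 40
f 59 56 60
f 42 65 61
f 65 41 57
f 61 57 34
f 65 57 61
f 76 75 78
f 76 78 77
f 78 75 79
f 78 79 77
f 79 75 80
f 79 80 77
f 80 75 81
f 80 81 77
f 81 75 82
f 81 82 77
f 82 75 83
f 82 83 77
f 83 75 84
f 83 84 77
f 84 75 85
f 84 85 77
f 85 75 76
f 85 76 77
f 87 86 90
f 87 90 88
f 88 90 91
f 88 91 89
f 90 86 92
f 90 92 91
f 91 92 93
f 91 93 89
f 92 86 94
f 92 94 93
f 93 94 95
f 93 95 89
f 94 86 96
f 94 96 95
f 95 96 97
f 95 97 89
f 96 86 98
f 96 98 97
f 97 98 99
f 97 99 89
f 98 86 100
f 98 100 99
f 99 100 101
f 99 101 89
f 100 86 102
f 100 102 101
f 101 102 103
f 101 103 89
f 102 86 104
f 102 104 103
f 103 104 105
f 103 105 89
f 104 86 106
f 104 106 105
f 105 106 107
f 105 107 89
f 106 86 108
f 106 108 107
f 107 108 109
f 107 109 89
f 108 86 87
f 108 87 109
f 109 87 88
f 109 88 89
f 111 113 110
f 114 111 110
f 110 113 112
f 112 114 110
f 111 117 113
f 115 111 114
f 115 117 111
f 113 117 112
f 116 114 112
f 112 117 116
f 116 115 114
f 117 115 116



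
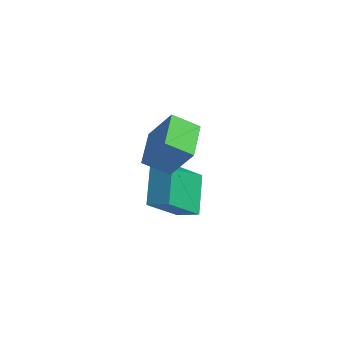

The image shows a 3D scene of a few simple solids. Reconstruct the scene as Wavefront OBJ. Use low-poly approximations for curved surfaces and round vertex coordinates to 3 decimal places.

v -2.915 -1.754 -1.164
v -3.268 -0.363 -0.311
v -2.188 -0.549 -2.829
v -2.541 0.843 -1.975
v -2.079 -1.763 -0.805
v -2.432 -0.371 0.049
v -1.352 -0.557 -2.469
v -1.705 0.834 -1.616
v -2.044 -1.703 0.925
v -3.02 -1.934 1.508
v -2.297 -0.243 1.079
v -3.273 -0.474 1.662
v -1.187 -1.706 2.358
v -2.163 -1.937 2.941
v -1.44 -0.246 2.512
v -2.416 -0.477 3.095
f 2 4 1
f 5 2 1
f 1 4 3
f 3 5 1
f 2 8 4
f 6 2 5
f 6 8 2
f 4 8 3
f 7 5 3
f 3 8 7
f 7 6 5
f 8 6 7
f 10 12 9
f 13 10 9
f 9 12 11
f 11 13 9
f 10 16 12
f 14 10 13
f 14 16 10
f 12 16 11
f 15 13 11
f 11 16 15
f 15 14 13
f 16 14 15



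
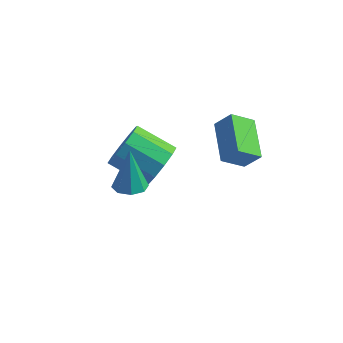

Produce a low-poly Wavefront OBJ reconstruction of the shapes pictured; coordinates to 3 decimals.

v 0.188 -1.065 0.719
v 0.867 -1.273 0.832
v 0.012 -0.635 2.561
v 0.829 -0.739 0.704
v 0.415 -0.396 0.584
v -0.132 -0.445 0.543
v -0.492 -0.857 0.606
v -0.454 -1.392 0.734
v -0.04 -1.735 0.854
v 0.507 -1.686 0.894
v 4.059 1.104 1.407
v 3.321 0.466 2.106
v 3.171 2.71 1.934
v 2.432 2.073 2.632
v 4.708 1.207 2.188
v 3.969 0.57 2.886
v 3.819 2.814 2.714
v 3.081 2.176 3.413
v 0.342 1.712 -0.617
v 0.725 1.101 0.188
v -0.959 1.117 1.001
v -1.342 1.728 0.197
v 0.812 1.741 0.355
v -0.872 1.757 1.169
v 0.719 2.37 0.152
v -0.964 2.386 0.965
v 0.483 2.748 -0.345
v -1.201 2.764 0.468
v 0.192 2.73 -0.946
v -1.491 2.746 -0.133
v -0.041 2.323 -1.421
v -1.725 2.339 -0.608
v -0.128 1.683 -1.589
v -1.812 1.699 -0.775
v -0.036 1.054 -1.385
v -1.719 1.07 -0.572
v 0.201 0.676 -0.888
v -1.483 0.692 -0.075
v 0.491 0.694 -0.287
v -1.192 0.71 0.526
f 2 1 4
f 2 4 3
f 4 1 5
f 4 5 3
f 5 1 6
f 5 6 3
f 6 1 7
f 6 7 3
f 7 1 8
f 7 8 3
f 8 1 9
f 8 9 3
f 9 1 10
f 9 10 3
f 10 1 2
f 10 2 3
f 12 14 11
f 15 12 11
f 11 14 13
f 13 15 11
f 12 18 14
f 16 12 15
f 16 18 12
f 14 18 13
f 17 15 13
f 13 18 17
f 17 16 15
f 18 16 17
f 20 19 23
f 20 23 21
f 21 23 24
f 21 24 22
f 23 19 25
f 23 25 24
f 24 25 26
f 24 26 22
f 25 19 27
f 25 27 26
f 26 27 28
f 26 28 22
f 27 19 29
f 27 29 28
f 28 29 30
f 28 30 22
f 29 19 31
f 29 31 30
f 30 31 32
f 30 32 22
f 31 19 33
f 31 33 32
f 32 33 34
f 32 34 22
f 33 19 35
f 33 35 34
f 34 35 36
f 34 36 22
f 35 19 37
f 35 37 36
f 36 37 38
f 36 38 22
f 37 19 39
f 37 39 38
f 38 39 40
f 38 40 22
f 39 19 20
f 39 20 40
f 40 20 21
f 40 21 22



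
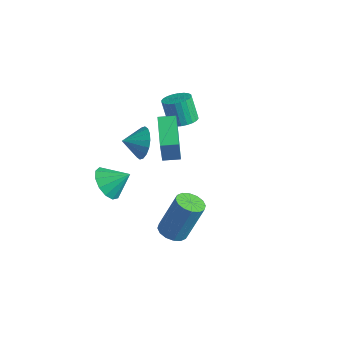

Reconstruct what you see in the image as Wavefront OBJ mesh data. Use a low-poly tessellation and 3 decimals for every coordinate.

v 2.614 -0.515 -2.655
v 3.236 -0.232 -2.882
v 3.647 0.478 -0.873
v 3.026 0.195 -0.645
v 2.985 0.04 -2.926
v 3.396 0.749 -0.917
v 2.634 0.163 -2.898
v 3.045 0.872 -0.889
v 2.278 0.104 -2.804
v 2.689 0.814 -0.795
v 2.012 -0.12 -2.671
v 2.423 0.589 -0.662
v 1.908 -0.45 -2.533
v 2.319 0.259 -0.524
v 1.993 -0.798 -2.427
v 2.404 -0.088 -0.418
v 2.244 -1.069 -2.383
v 2.655 -0.36 -0.374
v 2.595 -1.192 -2.411
v 3.006 -0.483 -0.402
v 2.951 -1.134 -2.505
v 3.362 -0.424 -0.496
v 3.217 -0.909 -2.638
v 3.628 -0.2 -0.629
v 3.321 -0.579 -2.776
v 3.732 0.13 -0.767
v -0.277 1.084 -0.504
v 0.258 0.568 1.223
v -1.636 1.952 0.176
v -1.101 1.436 1.903
v 0.201 1.784 -0.443
v 0.736 1.268 1.284
v -1.158 2.652 0.237
v -0.623 2.136 1.964
v -0.425 0.083 1.201
v -0.036 -0.351 0.515
v -0.795 -0.783 1.539
v 0.247 -0.361 0.799
v 0.396 -0.283 1.163
v 0.383 -0.132 1.533
v 0.209 0.061 1.839
v -0.09 0.258 2.017
v -0.455 0.421 2.035
v -0.815 0.517 1.887
v -1.098 0.526 1.603
v -1.247 0.448 1.24
v -1.234 0.298 0.869
v -1.06 0.105 0.563
v -0.761 -0.093 0.385
v -0.395 -0.255 0.367
v -3.169 -0.003 -3.708
v -2.421 -0.65 -3.729
v -2.451 0.803 -2.932
v -2.342 -0.305 -4.16
v -2.526 0.136 -4.448
v -2.914 0.533 -4.501
v -3.383 0.76 -4.302
v -3.785 0.745 -3.915
v -3.991 0.492 -3.462
v -3.936 0.082 -3.088
v -3.638 -0.355 -2.91
v -3.191 -0.68 -2.986
v -2.737 -0.79 -3.292
v -2.49 3.972 -0.595
v -1.844 3.713 -0.343
v -2.364 3.689 0.967
v -3.01 3.948 0.715
v -1.803 3.998 -0.322
v -2.323 3.973 0.988
v -1.866 4.279 -0.342
v -2.386 4.255 0.969
v -2.024 4.513 -0.4
v -2.544 4.489 0.91
v -2.253 4.665 -0.488
v -2.773 4.641 0.822
v -2.518 4.711 -0.593
v -3.039 4.687 0.717
v -2.779 4.645 -0.698
v -3.299 4.621 0.613
v -2.996 4.477 -0.787
v -3.516 4.453 0.523
v -3.136 4.231 -0.847
v -3.656 4.207 0.463
v -3.177 3.947 -0.868
v -3.697 3.922 0.442
v -3.114 3.665 -0.849
v -3.634 3.641 0.462
v -2.956 3.431 -0.79
v -3.476 3.407 0.52
v -2.727 3.279 -0.702
v -3.247 3.255 0.608
v -2.461 3.233 -0.597
v -2.982 3.209 0.713
v -2.201 3.299 -0.493
v -2.721 3.275 0.818
v -1.984 3.467 -0.403
v -2.504 3.443 0.907
f 2 1 5
f 2 5 3
f 3 5 6
f 3 6 4
f 5 1 7
f 5 7 6
f 6 7 8
f 6 8 4
f 7 1 9
f 7 9 8
f 8 9 10
f 8 10 4
f 9 1 11
f 9 11 10
f 10 11 12
f 10 12 4
f 11 1 13
f 11 13 12
f 12 13 14
f 12 14 4
f 13 1 15
f 13 15 14
f 14 15 16
f 14 16 4
f 15 1 17
f 15 17 16
f 16 17 18
f 16 18 4
f 17 1 19
f 17 19 18
f 18 19 20
f 18 20 4
f 19 1 21
f 19 21 20
f 20 21 22
f 20 22 4
f 21 1 23
f 21 23 22
f 22 23 24
f 22 24 4
f 23 1 25
f 23 25 24
f 24 25 26
f 24 26 4
f 25 1 2
f 25 2 26
f 26 2 3
f 26 3 4
f 28 30 27
f 31 28 27
f 27 30 29
f 29 31 27
f 28 34 30
f 32 28 31
f 32 34 28
f 30 34 29
f 33 31 29
f 29 34 33
f 33 32 31
f 34 32 33
f 36 35 38
f 36 38 37
f 38 35 39
f 38 39 37
f 39 35 40
f 39 40 37
f 40 35 41
f 40 41 37
f 41 35 42
f 41 42 37
f 42 35 43
f 42 43 37
f 43 35 44
f 43 44 37
f 44 35 45
f 44 45 37
f 45 35 46
f 45 46 37
f 46 35 47
f 46 47 37
f 47 35 48
f 47 48 37
f 48 35 49
f 48 49 37
f 49 35 50
f 49 50 37
f 50 35 36
f 50 36 37
f 52 51 54
f 52 54 53
f 54 51 55
f 54 55 53
f 55 51 56
f 55 56 53
f 56 51 57
f 56 57 53
f 57 51 58
f 57 58 53
f 58 51 59
f 58 59 53
f 59 51 60
f 59 60 53
f 60 51 61
f 60 61 53
f 61 51 62
f 61 62 53
f 62 51 63
f 62 63 53
f 63 51 52
f 63 52 53
f 65 64 68
f 65 68 66
f 66 68 69
f 66 69 67
f 68 64 70
f 68 70 69
f 69 70 71
f 69 71 67
f 70 64 72
f 70 72 71
f 71 72 73
f 71 73 67
f 72 64 74
f 72 74 73
f 73 74 75
f 73 75 67
f 74 64 76
f 74 76 75
f 75 76 77
f 75 77 67
f 76 64 78
f 76 78 77
f 77 78 79
f 77 79 67
f 78 64 80
f 78 80 79
f 79 80 81
f 79 81 67
f 80 64 82
f 80 82 81
f 81 82 83
f 81 83 67
f 82 64 84
f 82 84 83
f 83 84 85
f 83 85 67
f 84 64 86
f 84 86 85
f 85 86 87
f 85 87 67
f 86 64 88
f 86 88 87
f 87 88 89
f 87 89 67
f 88 64 90
f 88 90 89
f 89 90 91
f 89 91 67
f 90 64 92
f 90 92 91
f 91 92 93
f 91 93 67
f 92 64 94
f 92 94 93
f 93 94 95
f 93 95 67
f 94 64 96
f 94 96 95
f 95 96 97
f 95 97 67
f 96 64 65
f 96 65 97
f 97 65 66
f 97 66 67

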